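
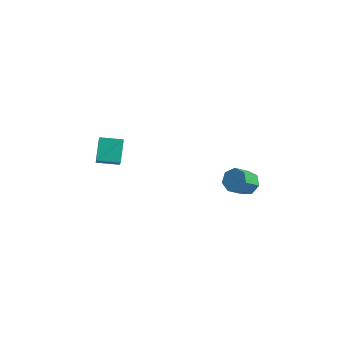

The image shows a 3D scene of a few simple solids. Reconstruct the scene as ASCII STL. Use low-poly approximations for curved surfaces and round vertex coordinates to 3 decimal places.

solid 
facet normal 0.273 0.661 -0.699
outer loop
vertex 1.943 2.15 -2.77
vertex 1.377 2.227 -2.918
vertex 1.695 2.52 -2.517
endloop
endfacet
facet normal 0.832 0.204 0.516
outer loop
vertex 1.943 2.15 -2.77
vertex 1.695 2.52 -2.517
vertex 1.649 1.437 -2.014
endloop
endfacet
facet normal 0.833 0.204 0.515
outer loop
vertex 1.649 1.437 -2.014
vertex 1.695 2.52 -2.517
vertex 1.402 1.807 -1.761
endloop
endfacet
facet normal -0.272 -0.660 0.700
outer loop
vertex 1.649 1.437 -2.014
vertex 1.402 1.807 -1.761
vertex 1.083 1.513 -2.162
endloop
endfacet
facet normal 0.273 0.661 -0.699
outer loop
vertex 1.695 2.52 -2.517
vertex 1.377 2.227 -2.918
vertex 1.208 2.669 -2.566
endloop
endfacet
facet normal 0.141 0.692 0.708
outer loop
vertex 1.695 2.52 -2.517
vertex 1.208 2.669 -2.566
vertex 1.402 1.807 -1.761
endloop
endfacet
facet normal 0.139 0.692 0.708
outer loop
vertex 1.402 1.807 -1.761
vertex 1.208 2.669 -2.566
vertex 0.914 1.955 -1.81
endloop
endfacet
facet normal -0.271 -0.661 0.700
outer loop
vertex 1.402 1.807 -1.761
vertex 0.914 1.955 -1.81
vertex 1.083 1.513 -2.162
endloop
endfacet
facet normal 0.272 0.661 -0.700
outer loop
vertex 1.208 2.669 -2.566
vertex 1.377 2.227 -2.918
vertex 0.847 2.485 -2.88
endloop
endfacet
facet normal -0.656 0.659 0.368
outer loop
vertex 1.208 2.669 -2.566
vertex 0.847 2.485 -2.88
vertex 0.914 1.955 -1.81
endloop
endfacet
facet normal -0.657 0.658 0.367
outer loop
vertex 0.914 1.955 -1.81
vertex 0.847 2.485 -2.88
vertex 0.554 1.771 -2.124
endloop
endfacet
facet normal -0.272 -0.661 0.699
outer loop
vertex 0.914 1.955 -1.81
vertex 0.554 1.771 -2.124
vertex 1.083 1.513 -2.162
endloop
endfacet
facet normal 0.271 0.660 -0.701
outer loop
vertex 0.847 2.485 -2.88
vertex 1.377 2.227 -2.918
vertex 0.886 2.106 -3.222
endloop
endfacet
facet normal -0.959 0.128 -0.251
outer loop
vertex 0.847 2.485 -2.88
vertex 0.886 2.106 -3.222
vertex 0.554 1.771 -2.124
endloop
endfacet
facet normal -0.959 0.130 -0.250
outer loop
vertex 0.554 1.771 -2.124
vertex 0.886 2.106 -3.222
vertex 0.592 1.393 -2.466
endloop
endfacet
facet normal -0.272 -0.661 0.700
outer loop
vertex 0.554 1.771 -2.124
vertex 0.592 1.393 -2.466
vertex 1.083 1.513 -2.162
endloop
endfacet
facet normal 0.271 0.661 -0.700
outer loop
vertex 0.886 2.106 -3.222
vertex 1.377 2.227 -2.918
vertex 1.294 1.818 -3.336
endloop
endfacet
facet normal -0.540 -0.497 -0.679
outer loop
vertex 0.886 2.106 -3.222
vertex 1.294 1.818 -3.336
vertex 0.592 1.393 -2.466
endloop
endfacet
facet normal -0.540 -0.497 -0.679
outer loop
vertex 0.592 1.393 -2.466
vertex 1.294 1.818 -3.336
vertex 1.0 1.105 -2.58
endloop
endfacet
facet normal -0.271 -0.661 0.699
outer loop
vertex 0.592 1.393 -2.466
vertex 1.0 1.105 -2.58
vertex 1.083 1.513 -2.162
endloop
endfacet
facet normal 0.273 0.660 -0.700
outer loop
vertex 1.294 1.818 -3.336
vertex 1.377 2.227 -2.918
vertex 1.764 1.838 -3.134
endloop
endfacet
facet normal 0.288 -0.750 -0.595
outer loop
vertex 1.294 1.818 -3.336
vertex 1.764 1.838 -3.134
vertex 1.0 1.105 -2.58
endloop
endfacet
facet normal 0.286 -0.750 -0.597
outer loop
vertex 1.0 1.105 -2.58
vertex 1.764 1.838 -3.134
vertex 1.471 1.125 -2.379
endloop
endfacet
facet normal -0.270 -0.662 0.699
outer loop
vertex 1.0 1.105 -2.58
vertex 1.471 1.125 -2.379
vertex 1.083 1.513 -2.162
endloop
endfacet
facet normal 0.273 0.660 -0.700
outer loop
vertex 1.764 1.838 -3.134
vertex 1.377 2.227 -2.918
vertex 1.943 2.15 -2.77
endloop
endfacet
facet normal 0.897 -0.438 -0.066
outer loop
vertex 1.764 1.838 -3.134
vertex 1.943 2.15 -2.77
vertex 1.471 1.125 -2.379
endloop
endfacet
facet normal 0.897 -0.437 -0.064
outer loop
vertex 1.471 1.125 -2.379
vertex 1.943 2.15 -2.77
vertex 1.649 1.437 -2.014
endloop
endfacet
facet normal -0.272 -0.662 0.698
outer loop
vertex 1.471 1.125 -2.379
vertex 1.649 1.437 -2.014
vertex 1.083 1.513 -2.162
endloop
endfacet
facet normal -0.911 -0.398 0.109
outer loop
vertex -2.32 -3.948 2.738
vertex -2.58 -3.173 3.396
vertex -2.736 -3.262 1.766
endloop
endfacet
facet normal 0.249 -0.738 -0.627
outer loop
vertex -1.88 -2.887 1.664
vertex -2.32 -3.948 2.738
vertex -2.736 -3.262 1.766
endloop
endfacet
facet normal -0.911 -0.398 0.109
outer loop
vertex -2.736 -3.262 1.766
vertex -2.58 -3.173 3.396
vertex -2.996 -2.486 2.425
endloop
endfacet
facet normal -0.330 0.544 -0.771
outer loop
vertex -2.996 -2.486 2.425
vertex -1.88 -2.887 1.664
vertex -2.736 -3.262 1.766
endloop
endfacet
facet normal 0.330 -0.544 0.771
outer loop
vertex -2.32 -3.948 2.738
vertex -1.724 -2.798 3.294
vertex -2.58 -3.173 3.396
endloop
endfacet
facet normal 0.247 -0.738 -0.628
outer loop
vertex -1.464 -3.574 2.635
vertex -2.32 -3.948 2.738
vertex -1.88 -2.887 1.664
endloop
endfacet
facet normal 0.331 -0.544 0.771
outer loop
vertex -1.464 -3.574 2.635
vertex -1.724 -2.798 3.294
vertex -2.32 -3.948 2.738
endloop
endfacet
facet normal -0.248 0.737 0.628
outer loop
vertex -2.58 -3.173 3.396
vertex -1.724 -2.798 3.294
vertex -2.996 -2.486 2.425
endloop
endfacet
facet normal -0.330 0.544 -0.771
outer loop
vertex -2.14 -2.112 2.322
vertex -1.88 -2.887 1.664
vertex -2.996 -2.486 2.425
endloop
endfacet
facet normal -0.247 0.739 0.627
outer loop
vertex -2.996 -2.486 2.425
vertex -1.724 -2.798 3.294
vertex -2.14 -2.112 2.322
endloop
endfacet
facet normal 0.911 0.398 -0.109
outer loop
vertex -2.14 -2.112 2.322
vertex -1.464 -3.574 2.635
vertex -1.88 -2.887 1.664
endloop
endfacet
facet normal 0.911 0.398 -0.109
outer loop
vertex -1.724 -2.798 3.294
vertex -1.464 -3.574 2.635
vertex -2.14 -2.112 2.322
endloop
endfacet

endsolid


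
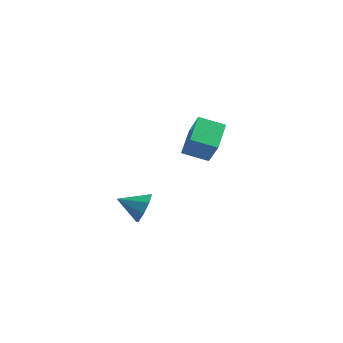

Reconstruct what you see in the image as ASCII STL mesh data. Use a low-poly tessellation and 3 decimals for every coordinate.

solid 
facet normal 0.879 0.295 -0.375
outer loop
vertex -0.701 -2.006 -0.366
vertex -1.082 -1.752 -1.058
vertex -0.89 -1.4 -0.332
endloop
endfacet
facet normal -0.134 -0.097 0.986
outer loop
vertex -0.701 -2.006 -0.366
vertex -0.89 -1.4 -0.332
vertex -2.198 -2.128 -0.582
endloop
endfacet
facet normal 0.879 0.295 -0.375
outer loop
vertex -0.89 -1.4 -0.332
vertex -1.082 -1.752 -1.058
vertex -1.191 -1.001 -0.723
endloop
endfacet
facet normal -0.408 0.463 0.787
outer loop
vertex -0.89 -1.4 -0.332
vertex -1.191 -1.001 -0.723
vertex -2.198 -2.128 -0.582
endloop
endfacet
facet normal 0.878 0.295 -0.376
outer loop
vertex -1.191 -1.001 -0.723
vertex -1.082 -1.752 -1.058
vertex -1.429 -1.042 -1.311
endloop
endfacet
facet normal -0.709 0.663 0.241
outer loop
vertex -1.191 -1.001 -0.723
vertex -1.429 -1.042 -1.311
vertex -2.198 -2.128 -0.582
endloop
endfacet
facet normal 0.879 0.296 -0.375
outer loop
vertex -1.429 -1.042 -1.311
vertex -1.082 -1.752 -1.058
vertex -1.463 -1.499 -1.751
endloop
endfacet
facet normal -0.860 0.385 -0.334
outer loop
vertex -1.429 -1.042 -1.311
vertex -1.463 -1.499 -1.751
vertex -2.198 -2.128 -0.582
endloop
endfacet
facet normal 0.879 0.295 -0.375
outer loop
vertex -1.463 -1.499 -1.751
vertex -1.082 -1.752 -1.058
vertex -1.274 -2.105 -1.785
endloop
endfacet
facet normal -0.774 -0.208 -0.598
outer loop
vertex -1.463 -1.499 -1.751
vertex -1.274 -2.105 -1.785
vertex -2.198 -2.128 -0.582
endloop
endfacet
facet normal 0.879 0.295 -0.375
outer loop
vertex -1.274 -2.105 -1.785
vertex -1.082 -1.752 -1.058
vertex -0.973 -2.504 -1.393
endloop
endfacet
facet normal -0.500 -0.769 -0.399
outer loop
vertex -1.274 -2.105 -1.785
vertex -0.973 -2.504 -1.393
vertex -2.198 -2.128 -0.582
endloop
endfacet
facet normal 0.878 0.295 -0.377
outer loop
vertex -0.973 -2.504 -1.393
vertex -1.082 -1.752 -1.058
vertex -0.735 -2.463 -0.806
endloop
endfacet
facet normal -0.199 -0.969 0.148
outer loop
vertex -0.973 -2.504 -1.393
vertex -0.735 -2.463 -0.806
vertex -2.198 -2.128 -0.582
endloop
endfacet
facet normal 0.879 0.296 -0.375
outer loop
vertex -0.735 -2.463 -0.806
vertex -1.082 -1.752 -1.058
vertex -0.701 -2.006 -0.366
endloop
endfacet
facet normal -0.048 -0.691 0.721
outer loop
vertex -0.735 -2.463 -0.806
vertex -0.701 -2.006 -0.366
vertex -2.198 -2.128 -0.582
endloop
endfacet
facet normal -0.897 -0.312 0.314
outer loop
vertex -1.074 2.595 0.53
vertex -1.337 3.933 1.106
vertex -1.767 3.096 -0.95
endloop
endfacet
facet normal 0.177 -0.904 -0.389
outer loop
vertex -0.583 3.507 -1.366
vertex -1.074 2.595 0.53
vertex -1.767 3.096 -0.95
endloop
endfacet
facet normal -0.897 -0.311 0.314
outer loop
vertex -1.767 3.096 -0.95
vertex -1.337 3.933 1.106
vertex -2.03 4.434 -0.375
endloop
endfacet
facet normal -0.406 0.292 -0.866
outer loop
vertex -2.03 4.434 -0.375
vertex -0.583 3.507 -1.366
vertex -1.767 3.096 -0.95
endloop
endfacet
facet normal 0.406 -0.293 0.866
outer loop
vertex -1.074 2.595 0.53
vertex -0.153 4.344 0.69
vertex -1.337 3.933 1.106
endloop
endfacet
facet normal 0.178 -0.904 -0.389
outer loop
vertex 0.11 3.006 0.115
vertex -1.074 2.595 0.53
vertex -0.583 3.507 -1.366
endloop
endfacet
facet normal 0.405 -0.293 0.866
outer loop
vertex 0.11 3.006 0.115
vertex -0.153 4.344 0.69
vertex -1.074 2.595 0.53
endloop
endfacet
facet normal -0.177 0.904 0.389
outer loop
vertex -1.337 3.933 1.106
vertex -0.153 4.344 0.69
vertex -2.03 4.434 -0.375
endloop
endfacet
facet normal -0.405 0.293 -0.866
outer loop
vertex -0.846 4.845 -0.79
vertex -0.583 3.507 -1.366
vertex -2.03 4.434 -0.375
endloop
endfacet
facet normal -0.177 0.904 0.389
outer loop
vertex -2.03 4.434 -0.375
vertex -0.153 4.344 0.69
vertex -0.846 4.845 -0.79
endloop
endfacet
facet normal 0.897 0.312 -0.314
outer loop
vertex -0.846 4.845 -0.79
vertex 0.11 3.006 0.115
vertex -0.583 3.507 -1.366
endloop
endfacet
facet normal 0.897 0.311 -0.314
outer loop
vertex -0.153 4.344 0.69
vertex 0.11 3.006 0.115
vertex -0.846 4.845 -0.79
endloop
endfacet

endsolid


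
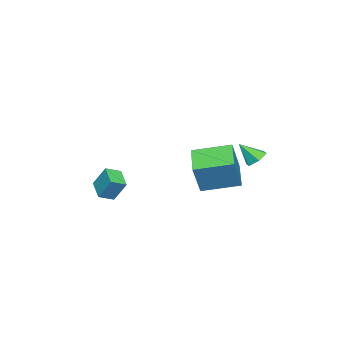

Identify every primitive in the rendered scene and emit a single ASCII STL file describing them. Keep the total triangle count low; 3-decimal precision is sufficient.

solid 
facet normal -0.702 -0.597 0.388
outer loop
vertex 1.223 -3.788 -2.007
vertex 0.632 -3.288 -2.307
vertex 1.2 -4.456 -3.075
endloop
endfacet
facet normal 0.712 -0.602 0.361
outer loop
vertex 2.028 -3.752 -3.533
vertex 1.223 -3.788 -2.007
vertex 1.2 -4.456 -3.075
endloop
endfacet
facet normal -0.702 -0.597 0.389
outer loop
vertex 1.2 -4.456 -3.075
vertex 0.632 -3.288 -2.307
vertex 0.609 -3.957 -3.375
endloop
endfacet
facet normal -0.018 -0.531 -0.847
outer loop
vertex 0.609 -3.957 -3.375
vertex 2.028 -3.752 -3.533
vertex 1.2 -4.456 -3.075
endloop
endfacet
facet normal 0.018 0.530 0.848
outer loop
vertex 1.223 -3.788 -2.007
vertex 1.46 -2.584 -2.765
vertex 0.632 -3.288 -2.307
endloop
endfacet
facet normal 0.712 -0.602 0.362
outer loop
vertex 2.051 -3.083 -2.465
vertex 1.223 -3.788 -2.007
vertex 2.028 -3.752 -3.533
endloop
endfacet
facet normal 0.017 0.530 0.848
outer loop
vertex 2.051 -3.083 -2.465
vertex 1.46 -2.584 -2.765
vertex 1.223 -3.788 -2.007
endloop
endfacet
facet normal -0.712 0.602 -0.362
outer loop
vertex 0.632 -3.288 -2.307
vertex 1.46 -2.584 -2.765
vertex 0.609 -3.957 -3.375
endloop
endfacet
facet normal -0.018 -0.530 -0.848
outer loop
vertex 1.437 -3.252 -3.833
vertex 2.028 -3.752 -3.533
vertex 0.609 -3.957 -3.375
endloop
endfacet
facet normal -0.712 0.602 -0.361
outer loop
vertex 0.609 -3.957 -3.375
vertex 1.46 -2.584 -2.765
vertex 1.437 -3.252 -3.833
endloop
endfacet
facet normal 0.702 0.597 -0.389
outer loop
vertex 1.437 -3.252 -3.833
vertex 2.051 -3.083 -2.465
vertex 2.028 -3.752 -3.533
endloop
endfacet
facet normal 0.702 0.597 -0.389
outer loop
vertex 1.46 -2.584 -2.765
vertex 2.051 -3.083 -2.465
vertex 1.437 -3.252 -3.833
endloop
endfacet
facet normal -0.826 -0.420 0.377
outer loop
vertex 1.744 0.783 0.027
vertex 1.061 2.47 0.41
vertex 1.016 0.837 -1.509
endloop
endfacet
facet normal 0.367 -0.907 -0.206
outer loop
vertex 2.379 1.53 -2.13
vertex 1.744 0.783 0.027
vertex 1.016 0.837 -1.509
endloop
endfacet
facet normal -0.826 -0.419 0.376
outer loop
vertex 1.016 0.837 -1.509
vertex 1.061 2.47 0.41
vertex 0.334 2.525 -1.126
endloop
endfacet
facet normal -0.428 0.032 -0.903
outer loop
vertex 0.334 2.525 -1.126
vertex 2.379 1.53 -2.13
vertex 1.016 0.837 -1.509
endloop
endfacet
facet normal 0.428 -0.032 0.903
outer loop
vertex 1.744 0.783 0.027
vertex 2.424 3.163 -0.211
vertex 1.061 2.47 0.41
endloop
endfacet
facet normal 0.367 -0.907 -0.206
outer loop
vertex 3.106 1.475 -0.594
vertex 1.744 0.783 0.027
vertex 2.379 1.53 -2.13
endloop
endfacet
facet normal 0.428 -0.032 0.903
outer loop
vertex 3.106 1.475 -0.594
vertex 2.424 3.163 -0.211
vertex 1.744 0.783 0.027
endloop
endfacet
facet normal -0.367 0.907 0.206
outer loop
vertex 1.061 2.47 0.41
vertex 2.424 3.163 -0.211
vertex 0.334 2.525 -1.126
endloop
endfacet
facet normal -0.428 0.032 -0.903
outer loop
vertex 1.696 3.217 -1.747
vertex 2.379 1.53 -2.13
vertex 0.334 2.525 -1.126
endloop
endfacet
facet normal -0.367 0.907 0.206
outer loop
vertex 0.334 2.525 -1.126
vertex 2.424 3.163 -0.211
vertex 1.696 3.217 -1.747
endloop
endfacet
facet normal 0.826 0.420 -0.376
outer loop
vertex 1.696 3.217 -1.747
vertex 3.106 1.475 -0.594
vertex 2.379 1.53 -2.13
endloop
endfacet
facet normal 0.826 0.419 -0.377
outer loop
vertex 2.424 3.163 -0.211
vertex 3.106 1.475 -0.594
vertex 1.696 3.217 -1.747
endloop
endfacet
facet normal -0.253 0.617 -0.746
outer loop
vertex -1.387 2.772 -1.358
vertex -1.915 2.426 -1.465
vertex -1.932 2.916 -1.054
endloop
endfacet
facet normal 0.524 0.433 0.734
outer loop
vertex -1.387 2.772 -1.358
vertex -1.932 2.916 -1.054
vertex -1.605 1.674 -0.555
endloop
endfacet
facet normal -0.253 0.616 -0.745
outer loop
vertex -1.932 2.916 -1.054
vertex -1.915 2.426 -1.465
vertex -2.459 2.57 -1.161
endloop
endfacet
facet normal -0.356 0.266 0.896
outer loop
vertex -1.932 2.916 -1.054
vertex -2.459 2.57 -1.161
vertex -1.605 1.674 -0.555
endloop
endfacet
facet normal -0.253 0.616 -0.745
outer loop
vertex -2.459 2.57 -1.161
vertex -1.915 2.426 -1.465
vertex -2.442 2.08 -1.572
endloop
endfacet
facet normal -0.776 -0.421 0.470
outer loop
vertex -2.459 2.57 -1.161
vertex -2.442 2.08 -1.572
vertex -1.605 1.674 -0.555
endloop
endfacet
facet normal -0.253 0.616 -0.746
outer loop
vertex -2.442 2.08 -1.572
vertex -1.915 2.426 -1.465
vertex -1.897 1.936 -1.876
endloop
endfacet
facet normal -0.314 -0.942 -0.117
outer loop
vertex -2.442 2.08 -1.572
vertex -1.897 1.936 -1.876
vertex -1.605 1.674 -0.555
endloop
endfacet
facet normal -0.253 0.616 -0.746
outer loop
vertex -1.897 1.936 -1.876
vertex -1.915 2.426 -1.465
vertex -1.37 2.282 -1.769
endloop
endfacet
facet normal 0.566 -0.776 -0.279
outer loop
vertex -1.897 1.936 -1.876
vertex -1.37 2.282 -1.769
vertex -1.605 1.674 -0.555
endloop
endfacet
facet normal -0.253 0.617 -0.746
outer loop
vertex -1.37 2.282 -1.769
vertex -1.915 2.426 -1.465
vertex -1.387 2.772 -1.358
endloop
endfacet
facet normal 0.985 -0.089 0.146
outer loop
vertex -1.37 2.282 -1.769
vertex -1.387 2.772 -1.358
vertex -1.605 1.674 -0.555
endloop
endfacet

endsolid


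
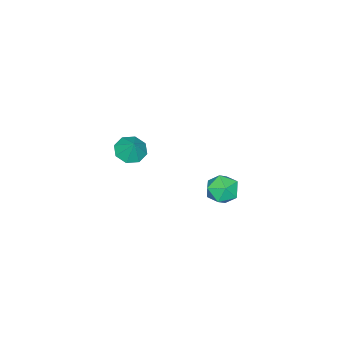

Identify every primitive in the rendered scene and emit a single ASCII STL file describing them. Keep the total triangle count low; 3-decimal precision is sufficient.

solid 
facet normal -0.329 -0.445 -0.833
outer loop
vertex -0.791 -2.679 -3.625
vertex -1.42 -2.88 -3.269
vertex -1.205 -2.285 -3.672
endloop
endfacet
facet normal 0.689 0.725 0.009
outer loop
vertex -0.791 -2.679 -3.625
vertex -1.205 -2.285 -3.672
vertex -1.08 -2.42 -2.411
endloop
endfacet
facet normal -0.329 -0.445 -0.833
outer loop
vertex -1.205 -2.285 -3.672
vertex -1.42 -2.88 -3.269
vertex -1.746 -2.239 -3.483
endloop
endfacet
facet normal 0.117 0.989 0.094
outer loop
vertex -1.205 -2.285 -3.672
vertex -1.746 -2.239 -3.483
vertex -1.08 -2.42 -2.411
endloop
endfacet
facet normal -0.330 -0.446 -0.832
outer loop
vertex -1.746 -2.239 -3.483
vertex -1.42 -2.88 -3.269
vertex -2.095 -2.569 -3.168
endloop
endfacet
facet normal -0.416 0.818 0.397
outer loop
vertex -1.746 -2.239 -3.483
vertex -2.095 -2.569 -3.168
vertex -1.08 -2.42 -2.411
endloop
endfacet
facet normal -0.330 -0.446 -0.832
outer loop
vertex -2.095 -2.569 -3.168
vertex -1.42 -2.88 -3.269
vertex -2.048 -3.081 -2.912
endloop
endfacet
facet normal -0.597 0.314 0.738
outer loop
vertex -2.095 -2.569 -3.168
vertex -2.048 -3.081 -2.912
vertex -1.08 -2.42 -2.411
endloop
endfacet
facet normal -0.330 -0.446 -0.832
outer loop
vertex -2.048 -3.081 -2.912
vertex -1.42 -2.88 -3.269
vertex -1.634 -3.475 -2.865
endloop
endfacet
facet normal -0.321 -0.227 0.920
outer loop
vertex -2.048 -3.081 -2.912
vertex -1.634 -3.475 -2.865
vertex -1.08 -2.42 -2.411
endloop
endfacet
facet normal -0.328 -0.447 -0.832
outer loop
vertex -1.634 -3.475 -2.865
vertex -1.42 -2.88 -3.269
vertex -1.094 -3.52 -3.054
endloop
endfacet
facet normal 0.251 -0.491 0.834
outer loop
vertex -1.634 -3.475 -2.865
vertex -1.094 -3.52 -3.054
vertex -1.08 -2.42 -2.411
endloop
endfacet
facet normal -0.329 -0.447 -0.832
outer loop
vertex -1.094 -3.52 -3.054
vertex -1.42 -2.88 -3.269
vertex -0.744 -3.191 -3.369
endloop
endfacet
facet normal 0.782 -0.322 0.533
outer loop
vertex -1.094 -3.52 -3.054
vertex -0.744 -3.191 -3.369
vertex -1.08 -2.42 -2.411
endloop
endfacet
facet normal -0.328 -0.446 -0.832
outer loop
vertex -0.744 -3.191 -3.369
vertex -1.42 -2.88 -3.269
vertex -0.791 -2.679 -3.625
endloop
endfacet
facet normal 0.964 0.184 0.190
outer loop
vertex -0.744 -3.191 -3.369
vertex -0.791 -2.679 -3.625
vertex -1.08 -2.42 -2.411
endloop
endfacet
facet normal -0.507 0.862 -0.014
outer loop
vertex 0.147 3.494 -2.223
vertex -0.519 3.099 -2.421
vertex -0.339 3.217 -1.652
endloop
endfacet
facet normal 0.028 0.890 0.456
outer loop
vertex 0.147 3.494 -2.223
vertex -0.339 3.217 -1.652
vertex 0.453 3.15 -1.57
endloop
endfacet
facet normal 0.636 0.764 0.104
outer loop
vertex 0.147 3.494 -2.223
vertex 0.453 3.15 -1.57
vertex 0.763 2.99 -2.289
endloop
endfacet
facet normal 0.476 0.658 -0.584
outer loop
vertex 0.147 3.494 -2.223
vertex 0.763 2.99 -2.289
vertex 0.162 2.958 -2.815
endloop
endfacet
facet normal -0.231 0.718 -0.656
outer loop
vertex 0.147 3.494 -2.223
vertex 0.162 2.958 -2.815
vertex -0.519 3.099 -2.421
endloop
endfacet
facet normal -0.065 0.364 0.929
outer loop
vertex 0.453 3.15 -1.57
vertex -0.339 3.217 -1.652
vertex -0.022 2.542 -1.365
endloop
endfacet
facet normal -0.933 0.317 0.170
outer loop
vertex -0.339 3.217 -1.652
vertex -0.519 3.099 -2.421
vertex -0.623 2.51 -1.891
endloop
endfacet
facet normal -0.486 0.086 -0.870
outer loop
vertex -0.519 3.099 -2.421
vertex 0.162 2.958 -2.815
vertex -0.313 2.35 -2.61
endloop
endfacet
facet normal 0.659 -0.010 -0.752
outer loop
vertex 0.162 2.958 -2.815
vertex 0.763 2.99 -2.289
vertex 0.479 2.283 -2.528
endloop
endfacet
facet normal 0.919 0.162 0.360
outer loop
vertex 0.763 2.99 -2.289
vertex 0.453 3.15 -1.57
vertex 0.659 2.401 -1.759
endloop
endfacet
facet normal -0.476 -0.658 0.584
outer loop
vertex -0.007 2.006 -1.957
vertex -0.022 2.542 -1.365
vertex -0.623 2.51 -1.891
endloop
endfacet
facet normal -0.636 -0.764 -0.104
outer loop
vertex -0.007 2.006 -1.957
vertex -0.623 2.51 -1.891
vertex -0.313 2.35 -2.61
endloop
endfacet
facet normal -0.028 -0.890 -0.456
outer loop
vertex -0.007 2.006 -1.957
vertex -0.313 2.35 -2.61
vertex 0.479 2.283 -2.528
endloop
endfacet
facet normal 0.507 -0.862 0.014
outer loop
vertex -0.007 2.006 -1.957
vertex 0.479 2.283 -2.528
vertex 0.659 2.401 -1.759
endloop
endfacet
facet normal 0.231 -0.718 0.656
outer loop
vertex -0.007 2.006 -1.957
vertex 0.659 2.401 -1.759
vertex -0.022 2.542 -1.365
endloop
endfacet
facet normal -0.659 0.010 0.752
outer loop
vertex -0.623 2.51 -1.891
vertex -0.022 2.542 -1.365
vertex -0.339 3.217 -1.652
endloop
endfacet
facet normal -0.919 -0.162 -0.360
outer loop
vertex -0.313 2.35 -2.61
vertex -0.623 2.51 -1.891
vertex -0.519 3.099 -2.421
endloop
endfacet
facet normal 0.065 -0.364 -0.929
outer loop
vertex 0.479 2.283 -2.528
vertex -0.313 2.35 -2.61
vertex 0.162 2.958 -2.815
endloop
endfacet
facet normal 0.933 -0.317 -0.170
outer loop
vertex 0.659 2.401 -1.759
vertex 0.479 2.283 -2.528
vertex 0.763 2.99 -2.289
endloop
endfacet
facet normal 0.486 -0.086 0.870
outer loop
vertex -0.022 2.542 -1.365
vertex 0.659 2.401 -1.759
vertex 0.453 3.15 -1.57
endloop
endfacet

endsolid


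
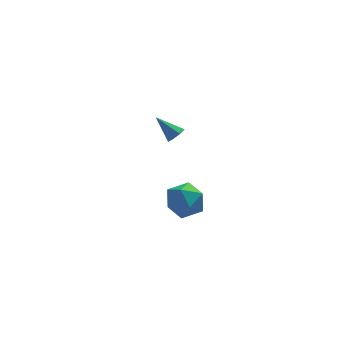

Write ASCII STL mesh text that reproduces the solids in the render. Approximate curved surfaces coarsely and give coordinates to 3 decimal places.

solid 
facet normal 0.613 -0.462 -0.641
outer loop
vertex 3.452 3.048 -2.986
vertex 3.061 2.677 -3.092
vertex 3.157 3.155 -3.345
endloop
endfacet
facet normal 0.266 0.961 0.068
outer loop
vertex 3.452 3.048 -2.986
vertex 3.157 3.155 -3.345
vertex 2.179 3.343 -2.168
endloop
endfacet
facet normal 0.612 -0.462 -0.641
outer loop
vertex 3.157 3.155 -3.345
vertex 3.061 2.677 -3.092
vertex 2.789 2.902 -3.514
endloop
endfacet
facet normal -0.366 0.823 -0.435
outer loop
vertex 3.157 3.155 -3.345
vertex 2.789 2.902 -3.514
vertex 2.179 3.343 -2.168
endloop
endfacet
facet normal 0.612 -0.463 -0.641
outer loop
vertex 2.789 2.902 -3.514
vertex 3.061 2.677 -3.092
vertex 2.626 2.479 -3.364
endloop
endfacet
facet normal -0.874 0.176 -0.454
outer loop
vertex 2.789 2.902 -3.514
vertex 2.626 2.479 -3.364
vertex 2.179 3.343 -2.168
endloop
endfacet
facet normal 0.612 -0.464 -0.641
outer loop
vertex 2.626 2.479 -3.364
vertex 3.061 2.677 -3.092
vertex 2.79 2.205 -3.009
endloop
endfacet
facet normal -0.872 -0.488 0.026
outer loop
vertex 2.626 2.479 -3.364
vertex 2.79 2.205 -3.009
vertex 2.179 3.343 -2.168
endloop
endfacet
facet normal 0.611 -0.464 -0.642
outer loop
vertex 2.79 2.205 -3.009
vertex 3.061 2.677 -3.092
vertex 3.158 2.286 -2.717
endloop
endfacet
facet normal -0.364 -0.672 0.645
outer loop
vertex 2.79 2.205 -3.009
vertex 3.158 2.286 -2.717
vertex 2.179 3.343 -2.168
endloop
endfacet
facet normal 0.612 -0.463 -0.641
outer loop
vertex 3.158 2.286 -2.717
vertex 3.061 2.677 -3.092
vertex 3.453 2.661 -2.706
endloop
endfacet
facet normal 0.267 -0.238 0.934
outer loop
vertex 3.158 2.286 -2.717
vertex 3.453 2.661 -2.706
vertex 2.179 3.343 -2.168
endloop
endfacet
facet normal 0.612 -0.462 -0.641
outer loop
vertex 3.453 2.661 -2.706
vertex 3.061 2.677 -3.092
vertex 3.452 3.048 -2.986
endloop
endfacet
facet normal 0.549 0.491 0.677
outer loop
vertex 3.453 2.661 -2.706
vertex 3.452 3.048 -2.986
vertex 2.179 3.343 -2.168
endloop
endfacet
facet normal 0.337 0.079 0.938
outer loop
vertex 2.654 -2.82 -2.159
vertex 2.135 -3.685 -1.9
vertex 3.114 -3.75 -2.246
endloop
endfacet
facet normal 0.805 0.354 0.477
outer loop
vertex 2.654 -2.82 -2.159
vertex 3.114 -3.75 -2.246
vertex 3.241 -3.035 -2.991
endloop
endfacet
facet normal 0.477 0.872 0.111
outer loop
vertex 2.654 -2.82 -2.159
vertex 3.241 -3.035 -2.991
vertex 2.34 -2.527 -3.107
endloop
endfacet
facet normal -0.195 0.917 0.348
outer loop
vertex 2.654 -2.82 -2.159
vertex 2.34 -2.527 -3.107
vertex 1.656 -2.929 -2.432
endloop
endfacet
facet normal -0.282 0.426 0.860
outer loop
vertex 2.654 -2.82 -2.159
vertex 1.656 -2.929 -2.432
vertex 2.135 -3.685 -1.9
endloop
endfacet
facet normal 0.987 -0.160 0.015
outer loop
vertex 3.241 -3.035 -2.991
vertex 3.114 -3.75 -2.246
vertex 3.084 -4.031 -3.248
endloop
endfacet
facet normal 0.229 -0.605 0.763
outer loop
vertex 3.114 -3.75 -2.246
vertex 2.135 -3.685 -1.9
vertex 2.4 -4.433 -2.573
endloop
endfacet
facet normal -0.772 -0.042 0.635
outer loop
vertex 2.135 -3.685 -1.9
vertex 1.656 -2.929 -2.432
vertex 1.499 -3.925 -2.689
endloop
endfacet
facet normal -0.631 0.752 -0.192
outer loop
vertex 1.656 -2.929 -2.432
vertex 2.34 -2.527 -3.107
vertex 1.626 -3.21 -3.434
endloop
endfacet
facet normal 0.457 0.679 -0.575
outer loop
vertex 2.34 -2.527 -3.107
vertex 3.241 -3.035 -2.991
vertex 2.605 -3.275 -3.78
endloop
endfacet
facet normal 0.195 -0.917 -0.348
outer loop
vertex 2.086 -4.14 -3.521
vertex 3.084 -4.031 -3.248
vertex 2.4 -4.433 -2.573
endloop
endfacet
facet normal -0.477 -0.872 -0.111
outer loop
vertex 2.086 -4.14 -3.521
vertex 2.4 -4.433 -2.573
vertex 1.499 -3.925 -2.689
endloop
endfacet
facet normal -0.805 -0.354 -0.477
outer loop
vertex 2.086 -4.14 -3.521
vertex 1.499 -3.925 -2.689
vertex 1.626 -3.21 -3.434
endloop
endfacet
facet normal -0.337 -0.079 -0.938
outer loop
vertex 2.086 -4.14 -3.521
vertex 1.626 -3.21 -3.434
vertex 2.605 -3.275 -3.78
endloop
endfacet
facet normal 0.282 -0.426 -0.860
outer loop
vertex 2.086 -4.14 -3.521
vertex 2.605 -3.275 -3.78
vertex 3.084 -4.031 -3.248
endloop
endfacet
facet normal 0.631 -0.752 0.192
outer loop
vertex 2.4 -4.433 -2.573
vertex 3.084 -4.031 -3.248
vertex 3.114 -3.75 -2.246
endloop
endfacet
facet normal -0.457 -0.679 0.575
outer loop
vertex 1.499 -3.925 -2.689
vertex 2.4 -4.433 -2.573
vertex 2.135 -3.685 -1.9
endloop
endfacet
facet normal -0.987 0.160 -0.015
outer loop
vertex 1.626 -3.21 -3.434
vertex 1.499 -3.925 -2.689
vertex 1.656 -2.929 -2.432
endloop
endfacet
facet normal -0.229 0.605 -0.763
outer loop
vertex 2.605 -3.275 -3.78
vertex 1.626 -3.21 -3.434
vertex 2.34 -2.527 -3.107
endloop
endfacet
facet normal 0.772 0.042 -0.635
outer loop
vertex 3.084 -4.031 -3.248
vertex 2.605 -3.275 -3.78
vertex 3.241 -3.035 -2.991
endloop
endfacet

endsolid


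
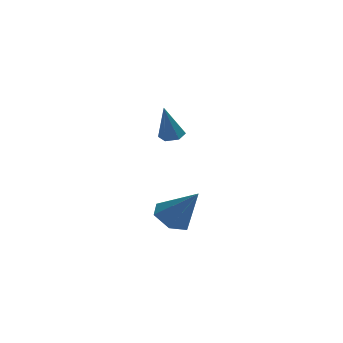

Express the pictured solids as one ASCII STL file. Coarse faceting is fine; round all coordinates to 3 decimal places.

solid 
facet normal -0.546 0.307 -0.779
outer loop
vertex 2.2 -0.017 -2.578
vertex 1.595 0.354 -2.008
vertex 2.299 0.846 -2.308
endloop
endfacet
facet normal 0.976 -0.045 -0.215
outer loop
vertex 2.2 -0.017 -2.578
vertex 2.299 0.846 -2.308
vertex 2.645 -0.234 -0.512
endloop
endfacet
facet normal -0.546 0.307 -0.779
outer loop
vertex 2.299 0.846 -2.308
vertex 1.595 0.354 -2.008
vertex 1.695 1.218 -1.738
endloop
endfacet
facet normal 0.680 0.679 0.277
outer loop
vertex 2.299 0.846 -2.308
vertex 1.695 1.218 -1.738
vertex 2.645 -0.234 -0.512
endloop
endfacet
facet normal -0.546 0.307 -0.779
outer loop
vertex 1.695 1.218 -1.738
vertex 1.595 0.354 -2.008
vertex 0.991 0.726 -1.438
endloop
endfacet
facet normal -0.089 0.608 0.789
outer loop
vertex 1.695 1.218 -1.738
vertex 0.991 0.726 -1.438
vertex 2.645 -0.234 -0.512
endloop
endfacet
facet normal -0.546 0.307 -0.779
outer loop
vertex 0.991 0.726 -1.438
vertex 1.595 0.354 -2.008
vertex 0.891 -0.138 -1.708
endloop
endfacet
facet normal -0.560 -0.187 0.807
outer loop
vertex 0.991 0.726 -1.438
vertex 0.891 -0.138 -1.708
vertex 2.645 -0.234 -0.512
endloop
endfacet
facet normal -0.547 0.307 -0.779
outer loop
vertex 0.891 -0.138 -1.708
vertex 1.595 0.354 -2.008
vertex 1.495 -0.509 -2.278
endloop
endfacet
facet normal -0.264 -0.912 0.314
outer loop
vertex 0.891 -0.138 -1.708
vertex 1.495 -0.509 -2.278
vertex 2.645 -0.234 -0.512
endloop
endfacet
facet normal -0.546 0.307 -0.779
outer loop
vertex 1.495 -0.509 -2.278
vertex 1.595 0.354 -2.008
vertex 2.2 -0.017 -2.578
endloop
endfacet
facet normal 0.503 -0.841 -0.197
outer loop
vertex 1.495 -0.509 -2.278
vertex 2.2 -0.017 -2.578
vertex 2.645 -0.234 -0.512
endloop
endfacet
facet normal 0.185 0.269 -0.945
outer loop
vertex 2.148 0.394 2.521
vertex 1.607 0.418 2.422
vertex 1.874 0.864 2.601
endloop
endfacet
facet normal 0.764 0.354 0.539
outer loop
vertex 2.148 0.394 2.521
vertex 1.874 0.864 2.601
vertex 1.293 -0.038 4.018
endloop
endfacet
facet normal 0.185 0.269 -0.945
outer loop
vertex 1.874 0.864 2.601
vertex 1.607 0.418 2.422
vertex 1.333 0.888 2.502
endloop
endfacet
facet normal -0.057 0.853 0.519
outer loop
vertex 1.874 0.864 2.601
vertex 1.333 0.888 2.502
vertex 1.293 -0.038 4.018
endloop
endfacet
facet normal 0.186 0.270 -0.945
outer loop
vertex 1.333 0.888 2.502
vertex 1.607 0.418 2.422
vertex 1.067 0.441 2.322
endloop
endfacet
facet normal -0.874 0.425 0.236
outer loop
vertex 1.333 0.888 2.502
vertex 1.067 0.441 2.322
vertex 1.293 -0.038 4.018
endloop
endfacet
facet normal 0.186 0.270 -0.945
outer loop
vertex 1.067 0.441 2.322
vertex 1.607 0.418 2.422
vertex 1.341 -0.029 2.242
endloop
endfacet
facet normal -0.866 -0.500 -0.026
outer loop
vertex 1.067 0.441 2.322
vertex 1.341 -0.029 2.242
vertex 1.293 -0.038 4.018
endloop
endfacet
facet normal 0.185 0.271 -0.945
outer loop
vertex 1.341 -0.029 2.242
vertex 1.607 0.418 2.422
vertex 1.881 -0.052 2.341
endloop
endfacet
facet normal -0.041 -0.999 -0.006
outer loop
vertex 1.341 -0.029 2.242
vertex 1.881 -0.052 2.341
vertex 1.293 -0.038 4.018
endloop
endfacet
facet normal 0.185 0.271 -0.945
outer loop
vertex 1.881 -0.052 2.341
vertex 1.607 0.418 2.422
vertex 2.148 0.394 2.521
endloop
endfacet
facet normal 0.772 -0.573 0.275
outer loop
vertex 1.881 -0.052 2.341
vertex 2.148 0.394 2.521
vertex 1.293 -0.038 4.018
endloop
endfacet

endsolid


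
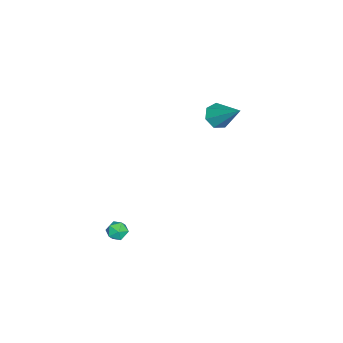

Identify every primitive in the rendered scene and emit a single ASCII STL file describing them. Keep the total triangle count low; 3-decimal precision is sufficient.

solid 
facet normal -0.406 -0.640 -0.652
outer loop
vertex -3.27 0.056 1.908
vertex -3.902 0.606 1.762
vertex -3.155 0.539 1.362
endloop
endfacet
facet normal 0.984 -0.167 0.060
outer loop
vertex -3.27 0.056 1.908
vertex -3.155 0.539 1.362
vertex -3.018 1.994 3.178
endloop
endfacet
facet normal -0.407 -0.638 -0.653
outer loop
vertex -3.155 0.539 1.362
vertex -3.902 0.606 1.762
vertex -3.601 1.073 1.118
endloop
endfacet
facet normal 0.781 0.458 -0.426
outer loop
vertex -3.155 0.539 1.362
vertex -3.601 1.073 1.118
vertex -3.018 1.994 3.178
endloop
endfacet
facet normal -0.407 -0.639 -0.653
outer loop
vertex -3.601 1.073 1.118
vertex -3.902 0.606 1.762
vertex -4.274 1.255 1.359
endloop
endfacet
facet normal 0.090 0.899 -0.428
outer loop
vertex -3.601 1.073 1.118
vertex -4.274 1.255 1.359
vertex -3.018 1.994 3.178
endloop
endfacet
facet normal -0.407 -0.639 -0.653
outer loop
vertex -4.274 1.255 1.359
vertex -3.902 0.606 1.762
vertex -4.666 0.949 1.903
endloop
endfacet
facet normal -0.565 0.823 0.056
outer loop
vertex -4.274 1.255 1.359
vertex -4.666 0.949 1.903
vertex -3.018 1.994 3.178
endloop
endfacet
facet normal -0.407 -0.639 -0.653
outer loop
vertex -4.666 0.949 1.903
vertex -3.902 0.606 1.762
vertex -4.483 0.385 2.341
endloop
endfacet
facet normal -0.694 0.288 0.660
outer loop
vertex -4.666 0.949 1.903
vertex -4.483 0.385 2.341
vertex -3.018 1.994 3.178
endloop
endfacet
facet normal -0.406 -0.640 -0.652
outer loop
vertex -4.483 0.385 2.341
vertex -3.902 0.606 1.762
vertex -3.861 -0.012 2.343
endloop
endfacet
facet normal -0.198 -0.305 0.932
outer loop
vertex -4.483 0.385 2.341
vertex -3.861 -0.012 2.343
vertex -3.018 1.994 3.178
endloop
endfacet
facet normal -0.406 -0.640 -0.652
outer loop
vertex -3.861 -0.012 2.343
vertex -3.902 0.606 1.762
vertex -3.27 0.056 1.908
endloop
endfacet
facet normal 0.548 -0.507 0.665
outer loop
vertex -3.861 -0.012 2.343
vertex -3.27 0.056 1.908
vertex -3.018 1.994 3.178
endloop
endfacet
facet normal -0.471 0.751 0.463
outer loop
vertex 3.056 -2.793 -2.085
vertex 3.437 -2.883 -1.551
vertex 3.63 -2.467 -2.029
endloop
endfacet
facet normal -0.461 0.853 -0.243
outer loop
vertex 3.056 -2.793 -2.085
vertex 3.63 -2.467 -2.029
vertex 3.452 -2.729 -2.611
endloop
endfacet
facet normal -0.780 0.296 -0.551
outer loop
vertex 3.056 -2.793 -2.085
vertex 3.452 -2.729 -2.611
vertex 3.15 -3.306 -2.493
endloop
endfacet
facet normal -0.988 -0.153 -0.036
outer loop
vertex 3.056 -2.793 -2.085
vertex 3.15 -3.306 -2.493
vertex 3.141 -3.401 -1.837
endloop
endfacet
facet normal -0.797 0.129 0.590
outer loop
vertex 3.056 -2.793 -2.085
vertex 3.141 -3.401 -1.837
vertex 3.437 -2.883 -1.551
endloop
endfacet
facet normal 0.220 0.863 -0.456
outer loop
vertex 3.452 -2.729 -2.611
vertex 3.63 -2.467 -2.029
vertex 4.079 -2.779 -2.403
endloop
endfacet
facet normal 0.203 0.696 0.688
outer loop
vertex 3.63 -2.467 -2.029
vertex 3.437 -2.883 -1.551
vertex 4.07 -2.874 -1.747
endloop
endfacet
facet normal -0.322 -0.310 0.895
outer loop
vertex 3.437 -2.883 -1.551
vertex 3.141 -3.401 -1.837
vertex 3.768 -3.451 -1.629
endloop
endfacet
facet normal -0.632 -0.766 -0.120
outer loop
vertex 3.141 -3.401 -1.837
vertex 3.15 -3.306 -2.493
vertex 3.59 -3.713 -2.211
endloop
endfacet
facet normal -0.295 -0.041 -0.955
outer loop
vertex 3.15 -3.306 -2.493
vertex 3.452 -2.729 -2.611
vertex 3.783 -3.297 -2.689
endloop
endfacet
facet normal 0.988 0.153 0.036
outer loop
vertex 4.164 -3.387 -2.155
vertex 4.079 -2.779 -2.403
vertex 4.07 -2.874 -1.747
endloop
endfacet
facet normal 0.780 -0.296 0.551
outer loop
vertex 4.164 -3.387 -2.155
vertex 4.07 -2.874 -1.747
vertex 3.768 -3.451 -1.629
endloop
endfacet
facet normal 0.461 -0.853 0.243
outer loop
vertex 4.164 -3.387 -2.155
vertex 3.768 -3.451 -1.629
vertex 3.59 -3.713 -2.211
endloop
endfacet
facet normal 0.471 -0.751 -0.463
outer loop
vertex 4.164 -3.387 -2.155
vertex 3.59 -3.713 -2.211
vertex 3.783 -3.297 -2.689
endloop
endfacet
facet normal 0.797 -0.129 -0.590
outer loop
vertex 4.164 -3.387 -2.155
vertex 3.783 -3.297 -2.689
vertex 4.079 -2.779 -2.403
endloop
endfacet
facet normal 0.632 0.766 0.120
outer loop
vertex 4.07 -2.874 -1.747
vertex 4.079 -2.779 -2.403
vertex 3.63 -2.467 -2.029
endloop
endfacet
facet normal 0.295 0.041 0.955
outer loop
vertex 3.768 -3.451 -1.629
vertex 4.07 -2.874 -1.747
vertex 3.437 -2.883 -1.551
endloop
endfacet
facet normal -0.220 -0.863 0.456
outer loop
vertex 3.59 -3.713 -2.211
vertex 3.768 -3.451 -1.629
vertex 3.141 -3.401 -1.837
endloop
endfacet
facet normal -0.203 -0.696 -0.688
outer loop
vertex 3.783 -3.297 -2.689
vertex 3.59 -3.713 -2.211
vertex 3.15 -3.306 -2.493
endloop
endfacet
facet normal 0.322 0.310 -0.895
outer loop
vertex 4.079 -2.779 -2.403
vertex 3.783 -3.297 -2.689
vertex 3.452 -2.729 -2.611
endloop
endfacet

endsolid


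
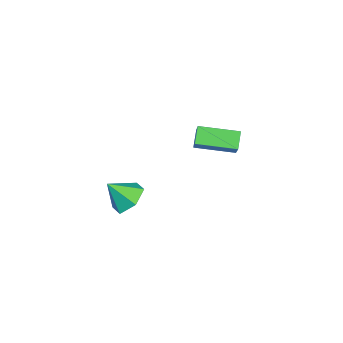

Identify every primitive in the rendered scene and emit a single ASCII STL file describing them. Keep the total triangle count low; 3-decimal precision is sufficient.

solid 
facet normal -0.611 -0.011 -0.791
outer loop
vertex -2.893 3.179 -2.64
vertex -2.665 4.933 -2.84
vertex -2.213 3.031 -3.163
endloop
endfacet
facet normal -0.128 -0.985 0.112
outer loop
vertex -1.315 3.047 -2.0
vertex -2.893 3.179 -2.64
vertex -2.213 3.031 -3.163
endloop
endfacet
facet normal -0.612 -0.011 -0.791
outer loop
vertex -2.213 3.031 -3.163
vertex -2.665 4.933 -2.84
vertex -1.986 4.785 -3.363
endloop
endfacet
facet normal 0.781 -0.170 -0.601
outer loop
vertex -1.986 4.785 -3.363
vertex -1.315 3.047 -2.0
vertex -2.213 3.031 -3.163
endloop
endfacet
facet normal -0.781 0.170 0.601
outer loop
vertex -2.893 3.179 -2.64
vertex -1.767 4.949 -1.677
vertex -2.665 4.933 -2.84
endloop
endfacet
facet normal -0.128 -0.985 0.113
outer loop
vertex -1.994 3.195 -1.477
vertex -2.893 3.179 -2.64
vertex -1.315 3.047 -2.0
endloop
endfacet
facet normal -0.781 0.170 0.601
outer loop
vertex -1.994 3.195 -1.477
vertex -1.767 4.949 -1.677
vertex -2.893 3.179 -2.64
endloop
endfacet
facet normal 0.128 0.985 -0.112
outer loop
vertex -2.665 4.933 -2.84
vertex -1.767 4.949 -1.677
vertex -1.986 4.785 -3.363
endloop
endfacet
facet normal 0.781 -0.170 -0.601
outer loop
vertex -1.087 4.801 -2.2
vertex -1.315 3.047 -2.0
vertex -1.986 4.785 -3.363
endloop
endfacet
facet normal 0.128 0.985 -0.112
outer loop
vertex -1.986 4.785 -3.363
vertex -1.767 4.949 -1.677
vertex -1.087 4.801 -2.2
endloop
endfacet
facet normal 0.612 0.011 0.791
outer loop
vertex -1.087 4.801 -2.2
vertex -1.994 3.195 -1.477
vertex -1.315 3.047 -2.0
endloop
endfacet
facet normal 0.611 0.011 0.791
outer loop
vertex -1.767 4.949 -1.677
vertex -1.994 3.195 -1.477
vertex -1.087 4.801 -2.2
endloop
endfacet
facet normal 0.075 0.672 -0.737
outer loop
vertex 3.785 0.569 -0.632
vertex 3.075 0.29 -0.958
vertex 3.062 0.904 -0.4
endloop
endfacet
facet normal 0.376 0.184 0.908
outer loop
vertex 3.785 0.569 -0.632
vertex 3.062 0.904 -0.4
vertex 2.985 -0.51 -0.082
endloop
endfacet
facet normal 0.075 0.672 -0.737
outer loop
vertex 3.062 0.904 -0.4
vertex 3.075 0.29 -0.958
vertex 2.352 0.625 -0.726
endloop
endfacet
facet normal -0.477 0.218 0.852
outer loop
vertex 3.062 0.904 -0.4
vertex 2.352 0.625 -0.726
vertex 2.985 -0.51 -0.082
endloop
endfacet
facet normal 0.075 0.672 -0.737
outer loop
vertex 2.352 0.625 -0.726
vertex 3.075 0.29 -0.958
vertex 2.364 0.011 -1.285
endloop
endfacet
facet normal -0.892 -0.313 0.325
outer loop
vertex 2.352 0.625 -0.726
vertex 2.364 0.011 -1.285
vertex 2.985 -0.51 -0.082
endloop
endfacet
facet normal 0.075 0.672 -0.737
outer loop
vertex 2.364 0.011 -1.285
vertex 3.075 0.29 -0.958
vertex 3.087 -0.324 -1.517
endloop
endfacet
facet normal -0.454 -0.879 -0.146
outer loop
vertex 2.364 0.011 -1.285
vertex 3.087 -0.324 -1.517
vertex 2.985 -0.51 -0.082
endloop
endfacet
facet normal 0.074 0.672 -0.737
outer loop
vertex 3.087 -0.324 -1.517
vertex 3.075 0.29 -0.958
vertex 3.797 -0.045 -1.191
endloop
endfacet
facet normal 0.400 -0.912 -0.090
outer loop
vertex 3.087 -0.324 -1.517
vertex 3.797 -0.045 -1.191
vertex 2.985 -0.51 -0.082
endloop
endfacet
facet normal 0.074 0.672 -0.737
outer loop
vertex 3.797 -0.045 -1.191
vertex 3.075 0.29 -0.958
vertex 3.785 0.569 -0.632
endloop
endfacet
facet normal 0.815 -0.382 0.437
outer loop
vertex 3.797 -0.045 -1.191
vertex 3.785 0.569 -0.632
vertex 2.985 -0.51 -0.082
endloop
endfacet

endsolid


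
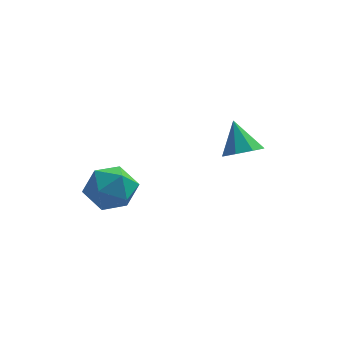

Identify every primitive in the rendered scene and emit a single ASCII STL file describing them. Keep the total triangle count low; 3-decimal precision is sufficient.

solid 
facet normal 0.297 -0.490 -0.820
outer loop
vertex 4.013 1.665 2.973
vertex 3.289 1.183 2.999
vertex 3.513 1.938 2.629
endloop
endfacet
facet normal 0.385 0.909 0.161
outer loop
vertex 4.013 1.665 2.973
vertex 3.513 1.938 2.629
vertex 2.831 1.937 4.261
endloop
endfacet
facet normal 0.297 -0.490 -0.820
outer loop
vertex 3.513 1.938 2.629
vertex 3.289 1.183 2.999
vertex 2.881 1.769 2.501
endloop
endfacet
facet normal -0.238 0.966 -0.099
outer loop
vertex 3.513 1.938 2.629
vertex 2.881 1.769 2.501
vertex 2.831 1.937 4.261
endloop
endfacet
facet normal 0.297 -0.490 -0.820
outer loop
vertex 2.881 1.769 2.501
vertex 3.289 1.183 2.999
vertex 2.489 1.257 2.665
endloop
endfacet
facet normal -0.804 0.590 -0.079
outer loop
vertex 2.881 1.769 2.501
vertex 2.489 1.257 2.665
vertex 2.831 1.937 4.261
endloop
endfacet
facet normal 0.297 -0.489 -0.820
outer loop
vertex 2.489 1.257 2.665
vertex 3.289 1.183 2.999
vertex 2.565 0.701 3.024
endloop
endfacet
facet normal -0.978 0.001 0.209
outer loop
vertex 2.489 1.257 2.665
vertex 2.565 0.701 3.024
vertex 2.831 1.937 4.261
endloop
endfacet
facet normal 0.297 -0.489 -0.820
outer loop
vertex 2.565 0.701 3.024
vertex 3.289 1.183 2.999
vertex 3.065 0.428 3.368
endloop
endfacet
facet normal -0.660 -0.456 0.597
outer loop
vertex 2.565 0.701 3.024
vertex 3.065 0.428 3.368
vertex 2.831 1.937 4.261
endloop
endfacet
facet normal 0.297 -0.489 -0.820
outer loop
vertex 3.065 0.428 3.368
vertex 3.289 1.183 2.999
vertex 3.696 0.597 3.496
endloop
endfacet
facet normal -0.037 -0.513 0.858
outer loop
vertex 3.065 0.428 3.368
vertex 3.696 0.597 3.496
vertex 2.831 1.937 4.261
endloop
endfacet
facet normal 0.297 -0.489 -0.820
outer loop
vertex 3.696 0.597 3.496
vertex 3.289 1.183 2.999
vertex 4.089 1.109 3.333
endloop
endfacet
facet normal 0.528 -0.138 0.838
outer loop
vertex 3.696 0.597 3.496
vertex 4.089 1.109 3.333
vertex 2.831 1.937 4.261
endloop
endfacet
facet normal 0.297 -0.490 -0.820
outer loop
vertex 4.089 1.109 3.333
vertex 3.289 1.183 2.999
vertex 4.013 1.665 2.973
endloop
endfacet
facet normal 0.703 0.452 0.550
outer loop
vertex 4.089 1.109 3.333
vertex 4.013 1.665 2.973
vertex 2.831 1.937 4.261
endloop
endfacet
facet normal -0.918 0.221 0.328
outer loop
vertex -1.735 -2.483 3.649
vertex -2.041 -3.509 3.485
vertex -1.628 -3.213 4.441
endloop
endfacet
facet normal -0.429 0.635 0.643
outer loop
vertex -1.735 -2.483 3.649
vertex -1.628 -3.213 4.441
vertex -0.839 -2.495 4.258
endloop
endfacet
facet normal -0.077 0.988 0.132
outer loop
vertex -1.735 -2.483 3.649
vertex -0.839 -2.495 4.258
vertex -0.765 -2.346 3.187
endloop
endfacet
facet normal -0.349 0.793 -0.498
outer loop
vertex -1.735 -2.483 3.649
vertex -0.765 -2.346 3.187
vertex -1.508 -2.973 2.71
endloop
endfacet
facet normal -0.869 0.320 -0.377
outer loop
vertex -1.735 -2.483 3.649
vertex -1.508 -2.973 2.71
vertex -2.041 -3.509 3.485
endloop
endfacet
facet normal 0.036 0.209 0.977
outer loop
vertex -0.839 -2.495 4.258
vertex -1.628 -3.213 4.441
vertex -0.592 -3.527 4.47
endloop
endfacet
facet normal -0.756 -0.458 0.468
outer loop
vertex -1.628 -3.213 4.441
vertex -2.041 -3.509 3.485
vertex -1.335 -4.154 3.993
endloop
endfacet
facet normal -0.676 -0.300 -0.673
outer loop
vertex -2.041 -3.509 3.485
vertex -1.508 -2.973 2.71
vertex -1.261 -4.005 2.922
endloop
endfacet
facet normal 0.165 0.465 -0.869
outer loop
vertex -1.508 -2.973 2.71
vertex -0.765 -2.346 3.187
vertex -0.472 -3.287 2.739
endloop
endfacet
facet normal 0.606 0.781 0.151
outer loop
vertex -0.765 -2.346 3.187
vertex -0.839 -2.495 4.258
vertex -0.059 -2.991 3.695
endloop
endfacet
facet normal 0.349 -0.793 0.498
outer loop
vertex -0.365 -4.017 3.531
vertex -0.592 -3.527 4.47
vertex -1.335 -4.154 3.993
endloop
endfacet
facet normal 0.077 -0.988 -0.132
outer loop
vertex -0.365 -4.017 3.531
vertex -1.335 -4.154 3.993
vertex -1.261 -4.005 2.922
endloop
endfacet
facet normal 0.429 -0.635 -0.643
outer loop
vertex -0.365 -4.017 3.531
vertex -1.261 -4.005 2.922
vertex -0.472 -3.287 2.739
endloop
endfacet
facet normal 0.918 -0.221 -0.328
outer loop
vertex -0.365 -4.017 3.531
vertex -0.472 -3.287 2.739
vertex -0.059 -2.991 3.695
endloop
endfacet
facet normal 0.869 -0.320 0.377
outer loop
vertex -0.365 -4.017 3.531
vertex -0.059 -2.991 3.695
vertex -0.592 -3.527 4.47
endloop
endfacet
facet normal -0.165 -0.465 0.869
outer loop
vertex -1.335 -4.154 3.993
vertex -0.592 -3.527 4.47
vertex -1.628 -3.213 4.441
endloop
endfacet
facet normal -0.606 -0.781 -0.151
outer loop
vertex -1.261 -4.005 2.922
vertex -1.335 -4.154 3.993
vertex -2.041 -3.509 3.485
endloop
endfacet
facet normal -0.036 -0.209 -0.977
outer loop
vertex -0.472 -3.287 2.739
vertex -1.261 -4.005 2.922
vertex -1.508 -2.973 2.71
endloop
endfacet
facet normal 0.756 0.458 -0.468
outer loop
vertex -0.059 -2.991 3.695
vertex -0.472 -3.287 2.739
vertex -0.765 -2.346 3.187
endloop
endfacet
facet normal 0.676 0.300 0.673
outer loop
vertex -0.592 -3.527 4.47
vertex -0.059 -2.991 3.695
vertex -0.839 -2.495 4.258
endloop
endfacet

endsolid


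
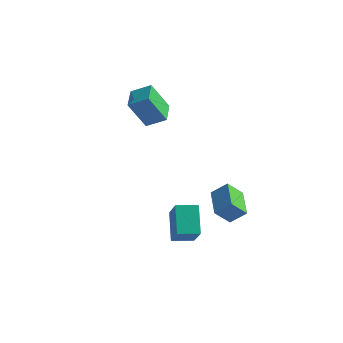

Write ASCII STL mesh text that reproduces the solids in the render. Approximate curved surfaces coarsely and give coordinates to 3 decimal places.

solid 
facet normal -0.527 0.508 -0.681
outer loop
vertex 0.997 -0.447 -2.11
vertex 1.891 0.364 -2.196
vertex 1.788 -1.463 -3.48
endloop
endfacet
facet normal -0.738 -0.671 0.071
outer loop
vertex 2.869 -2.504 -2.084
vertex 0.997 -0.447 -2.11
vertex 1.788 -1.463 -3.48
endloop
endfacet
facet normal -0.527 0.508 -0.681
outer loop
vertex 1.788 -1.463 -3.48
vertex 1.891 0.364 -2.196
vertex 2.682 -0.651 -3.566
endloop
endfacet
facet normal 0.421 -0.540 -0.729
outer loop
vertex 2.682 -0.651 -3.566
vertex 2.869 -2.504 -2.084
vertex 1.788 -1.463 -3.48
endloop
endfacet
facet normal -0.420 0.541 0.729
outer loop
vertex 0.997 -0.447 -2.11
vertex 2.972 -0.677 -0.8
vertex 1.891 0.364 -2.196
endloop
endfacet
facet normal -0.738 -0.671 0.071
outer loop
vertex 2.078 -1.489 -0.714
vertex 0.997 -0.447 -2.11
vertex 2.869 -2.504 -2.084
endloop
endfacet
facet normal -0.421 0.540 0.729
outer loop
vertex 2.078 -1.489 -0.714
vertex 2.972 -0.677 -0.8
vertex 0.997 -0.447 -2.11
endloop
endfacet
facet normal 0.738 0.671 -0.071
outer loop
vertex 1.891 0.364 -2.196
vertex 2.972 -0.677 -0.8
vertex 2.682 -0.651 -3.566
endloop
endfacet
facet normal 0.420 -0.541 -0.729
outer loop
vertex 3.763 -1.693 -2.17
vertex 2.869 -2.504 -2.084
vertex 2.682 -0.651 -3.566
endloop
endfacet
facet normal 0.738 0.671 -0.071
outer loop
vertex 2.682 -0.651 -3.566
vertex 2.972 -0.677 -0.8
vertex 3.763 -1.693 -2.17
endloop
endfacet
facet normal 0.527 -0.509 0.681
outer loop
vertex 3.763 -1.693 -2.17
vertex 2.078 -1.489 -0.714
vertex 2.869 -2.504 -2.084
endloop
endfacet
facet normal 0.527 -0.508 0.681
outer loop
vertex 2.972 -0.677 -0.8
vertex 2.078 -1.489 -0.714
vertex 3.763 -1.693 -2.17
endloop
endfacet
facet normal -0.605 0.749 0.271
outer loop
vertex 2.52 1.156 -0.871
vertex 3.312 1.524 -0.122
vertex 3.017 1.876 -1.75
endloop
endfacet
facet normal -0.688 -0.320 -0.651
outer loop
vertex 4.148 0.476 -2.258
vertex 2.52 1.156 -0.871
vertex 3.017 1.876 -1.75
endloop
endfacet
facet normal -0.605 0.748 0.271
outer loop
vertex 3.017 1.876 -1.75
vertex 3.312 1.524 -0.122
vertex 3.808 2.244 -1.001
endloop
endfacet
facet normal 0.401 0.581 -0.709
outer loop
vertex 3.808 2.244 -1.001
vertex 4.148 0.476 -2.258
vertex 3.017 1.876 -1.75
endloop
endfacet
facet normal -0.400 -0.581 0.709
outer loop
vertex 2.52 1.156 -0.871
vertex 4.443 0.124 -0.63
vertex 3.312 1.524 -0.122
endloop
endfacet
facet normal -0.688 -0.320 -0.651
outer loop
vertex 3.652 -0.244 -1.379
vertex 2.52 1.156 -0.871
vertex 4.148 0.476 -2.258
endloop
endfacet
facet normal -0.401 -0.581 0.709
outer loop
vertex 3.652 -0.244 -1.379
vertex 4.443 0.124 -0.63
vertex 2.52 1.156 -0.871
endloop
endfacet
facet normal 0.689 0.320 0.651
outer loop
vertex 3.312 1.524 -0.122
vertex 4.443 0.124 -0.63
vertex 3.808 2.244 -1.001
endloop
endfacet
facet normal 0.400 0.581 -0.709
outer loop
vertex 4.94 0.844 -1.509
vertex 4.148 0.476 -2.258
vertex 3.808 2.244 -1.001
endloop
endfacet
facet normal 0.688 0.320 0.651
outer loop
vertex 3.808 2.244 -1.001
vertex 4.443 0.124 -0.63
vertex 4.94 0.844 -1.509
endloop
endfacet
facet normal 0.605 -0.749 -0.272
outer loop
vertex 4.94 0.844 -1.509
vertex 3.652 -0.244 -1.379
vertex 4.148 0.476 -2.258
endloop
endfacet
facet normal 0.605 -0.749 -0.271
outer loop
vertex 4.443 0.124 -0.63
vertex 3.652 -0.244 -1.379
vertex 4.94 0.844 -1.509
endloop
endfacet
facet normal -0.820 -0.344 -0.457
outer loop
vertex -3.11 1.657 3.861
vertex -3.837 2.964 4.182
vertex -2.473 2.435 2.133
endloop
endfacet
facet normal 0.476 -0.854 -0.209
outer loop
vertex -1.423 2.876 2.718
vertex -3.11 1.657 3.861
vertex -2.473 2.435 2.133
endloop
endfacet
facet normal -0.820 -0.344 -0.457
outer loop
vertex -2.473 2.435 2.133
vertex -3.837 2.964 4.182
vertex -3.2 3.743 2.453
endloop
endfacet
facet normal 0.319 0.389 -0.865
outer loop
vertex -3.2 3.743 2.453
vertex -1.423 2.876 2.718
vertex -2.473 2.435 2.133
endloop
endfacet
facet normal -0.318 -0.389 0.864
outer loop
vertex -3.11 1.657 3.861
vertex -2.787 3.405 4.767
vertex -3.837 2.964 4.182
endloop
endfacet
facet normal 0.475 -0.854 -0.210
outer loop
vertex -2.06 2.097 4.447
vertex -3.11 1.657 3.861
vertex -1.423 2.876 2.718
endloop
endfacet
facet normal -0.319 -0.389 0.864
outer loop
vertex -2.06 2.097 4.447
vertex -2.787 3.405 4.767
vertex -3.11 1.657 3.861
endloop
endfacet
facet normal -0.476 0.854 0.210
outer loop
vertex -3.837 2.964 4.182
vertex -2.787 3.405 4.767
vertex -3.2 3.743 2.453
endloop
endfacet
facet normal 0.319 0.390 -0.864
outer loop
vertex -2.15 4.183 3.039
vertex -1.423 2.876 2.718
vertex -3.2 3.743 2.453
endloop
endfacet
facet normal -0.475 0.855 0.210
outer loop
vertex -3.2 3.743 2.453
vertex -2.787 3.405 4.767
vertex -2.15 4.183 3.039
endloop
endfacet
facet normal 0.820 0.344 0.457
outer loop
vertex -2.15 4.183 3.039
vertex -2.06 2.097 4.447
vertex -1.423 2.876 2.718
endloop
endfacet
facet normal 0.820 0.344 0.457
outer loop
vertex -2.787 3.405 4.767
vertex -2.06 2.097 4.447
vertex -2.15 4.183 3.039
endloop
endfacet

endsolid


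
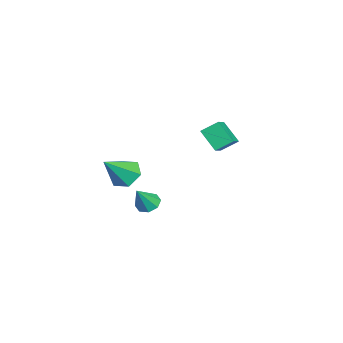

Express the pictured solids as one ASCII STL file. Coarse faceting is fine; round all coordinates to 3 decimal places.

solid 
facet normal -0.489 0.297 -0.820
outer loop
vertex -2.99 -1.022 -4.658
vertex -3.436 -1.61 -4.605
vertex -3.451 -0.917 -4.345
endloop
endfacet
facet normal 0.481 0.748 0.457
outer loop
vertex -2.99 -1.022 -4.658
vertex -3.451 -0.917 -4.345
vertex -2.644 -2.09 -3.275
endloop
endfacet
facet normal -0.488 0.297 -0.820
outer loop
vertex -3.451 -0.917 -4.345
vertex -3.436 -1.61 -4.605
vertex -3.903 -1.218 -4.185
endloop
endfacet
facet normal -0.135 0.615 0.777
outer loop
vertex -3.451 -0.917 -4.345
vertex -3.903 -1.218 -4.185
vertex -2.644 -2.09 -3.275
endloop
endfacet
facet normal -0.490 0.295 -0.820
outer loop
vertex -3.903 -1.218 -4.185
vertex -3.436 -1.61 -4.605
vertex -4.081 -1.749 -4.27
endloop
endfacet
facet normal -0.560 0.055 0.827
outer loop
vertex -3.903 -1.218 -4.185
vertex -4.081 -1.749 -4.27
vertex -2.644 -2.09 -3.275
endloop
endfacet
facet normal -0.490 0.296 -0.820
outer loop
vertex -4.081 -1.749 -4.27
vertex -3.436 -1.61 -4.605
vertex -3.882 -2.198 -4.551
endloop
endfacet
facet normal -0.545 -0.605 0.580
outer loop
vertex -4.081 -1.749 -4.27
vertex -3.882 -2.198 -4.551
vertex -2.644 -2.09 -3.275
endloop
endfacet
facet normal -0.490 0.296 -0.820
outer loop
vertex -3.882 -2.198 -4.551
vertex -3.436 -1.61 -4.605
vertex -3.421 -2.303 -4.864
endloop
endfacet
facet normal -0.100 -0.978 0.180
outer loop
vertex -3.882 -2.198 -4.551
vertex -3.421 -2.303 -4.864
vertex -2.644 -2.09 -3.275
endloop
endfacet
facet normal -0.488 0.296 -0.821
outer loop
vertex -3.421 -2.303 -4.864
vertex -3.436 -1.61 -4.605
vertex -2.969 -2.002 -5.024
endloop
endfacet
facet normal 0.515 -0.846 -0.138
outer loop
vertex -3.421 -2.303 -4.864
vertex -2.969 -2.002 -5.024
vertex -2.644 -2.09 -3.275
endloop
endfacet
facet normal -0.489 0.295 -0.821
outer loop
vertex -2.969 -2.002 -5.024
vertex -3.436 -1.61 -4.605
vertex -2.791 -1.471 -4.939
endloop
endfacet
facet normal 0.940 -0.285 -0.189
outer loop
vertex -2.969 -2.002 -5.024
vertex -2.791 -1.471 -4.939
vertex -2.644 -2.09 -3.275
endloop
endfacet
facet normal -0.489 0.297 -0.820
outer loop
vertex -2.791 -1.471 -4.939
vertex -3.436 -1.61 -4.605
vertex -2.99 -1.022 -4.658
endloop
endfacet
facet normal 0.926 0.374 0.057
outer loop
vertex -2.791 -1.471 -4.939
vertex -2.99 -1.022 -4.658
vertex -2.644 -2.09 -3.275
endloop
endfacet
facet normal -0.561 0.454 -0.692
outer loop
vertex 0.005 -2.818 -1.49
vertex -0.39 -2.259 -0.802
vertex 0.413 -1.967 -1.262
endloop
endfacet
facet normal 0.873 -0.321 -0.367
outer loop
vertex 0.005 -2.818 -1.49
vertex 0.413 -1.967 -1.262
vertex 0.75 -3.181 0.602
endloop
endfacet
facet normal -0.561 0.454 -0.692
outer loop
vertex 0.413 -1.967 -1.262
vertex -0.39 -2.259 -0.802
vertex 0.018 -1.409 -0.575
endloop
endfacet
facet normal 0.880 0.455 0.137
outer loop
vertex 0.413 -1.967 -1.262
vertex 0.018 -1.409 -0.575
vertex 0.75 -3.181 0.602
endloop
endfacet
facet normal -0.562 0.454 -0.692
outer loop
vertex 0.018 -1.409 -0.575
vertex -0.39 -2.259 -0.802
vertex -0.785 -1.7 -0.114
endloop
endfacet
facet normal 0.222 0.602 0.767
outer loop
vertex 0.018 -1.409 -0.575
vertex -0.785 -1.7 -0.114
vertex 0.75 -3.181 0.602
endloop
endfacet
facet normal -0.562 0.454 -0.692
outer loop
vertex -0.785 -1.7 -0.114
vertex -0.39 -2.259 -0.802
vertex -1.193 -2.55 -0.341
endloop
endfacet
facet normal -0.443 -0.026 0.896
outer loop
vertex -0.785 -1.7 -0.114
vertex -1.193 -2.55 -0.341
vertex 0.75 -3.181 0.602
endloop
endfacet
facet normal -0.562 0.454 -0.692
outer loop
vertex -1.193 -2.55 -0.341
vertex -0.39 -2.259 -0.802
vertex -0.798 -3.109 -1.029
endloop
endfacet
facet normal -0.451 -0.802 0.393
outer loop
vertex -1.193 -2.55 -0.341
vertex -0.798 -3.109 -1.029
vertex 0.75 -3.181 0.602
endloop
endfacet
facet normal -0.562 0.454 -0.692
outer loop
vertex -0.798 -3.109 -1.029
vertex -0.39 -2.259 -0.802
vertex 0.005 -2.818 -1.49
endloop
endfacet
facet normal 0.207 -0.949 -0.238
outer loop
vertex -0.798 -3.109 -1.029
vertex 0.005 -2.818 -1.49
vertex 0.75 -3.181 0.602
endloop
endfacet
facet normal -0.437 -0.575 0.692
outer loop
vertex 0.344 1.631 2.938
vertex 0.164 2.511 3.555
vertex -0.69 1.787 2.414
endloop
endfacet
facet normal 0.165 -0.807 -0.566
outer loop
vertex -0.064 2.609 1.425
vertex 0.344 1.631 2.938
vertex -0.69 1.787 2.414
endloop
endfacet
facet normal -0.437 -0.575 0.692
outer loop
vertex -0.69 1.787 2.414
vertex 0.164 2.511 3.555
vertex -0.87 2.667 3.031
endloop
endfacet
facet normal -0.884 0.134 -0.448
outer loop
vertex -0.87 2.667 3.031
vertex -0.064 2.609 1.425
vertex -0.69 1.787 2.414
endloop
endfacet
facet normal 0.884 -0.134 0.448
outer loop
vertex 0.344 1.631 2.938
vertex 0.79 3.333 2.566
vertex 0.164 2.511 3.555
endloop
endfacet
facet normal 0.165 -0.807 -0.566
outer loop
vertex 0.97 2.453 1.949
vertex 0.344 1.631 2.938
vertex -0.064 2.609 1.425
endloop
endfacet
facet normal 0.884 -0.134 0.448
outer loop
vertex 0.97 2.453 1.949
vertex 0.79 3.333 2.566
vertex 0.344 1.631 2.938
endloop
endfacet
facet normal -0.165 0.807 0.566
outer loop
vertex 0.164 2.511 3.555
vertex 0.79 3.333 2.566
vertex -0.87 2.667 3.031
endloop
endfacet
facet normal -0.884 0.134 -0.448
outer loop
vertex -0.244 3.489 2.042
vertex -0.064 2.609 1.425
vertex -0.87 2.667 3.031
endloop
endfacet
facet normal -0.165 0.807 0.566
outer loop
vertex -0.87 2.667 3.031
vertex 0.79 3.333 2.566
vertex -0.244 3.489 2.042
endloop
endfacet
facet normal 0.437 0.575 -0.692
outer loop
vertex -0.244 3.489 2.042
vertex 0.97 2.453 1.949
vertex -0.064 2.609 1.425
endloop
endfacet
facet normal 0.437 0.575 -0.692
outer loop
vertex 0.79 3.333 2.566
vertex 0.97 2.453 1.949
vertex -0.244 3.489 2.042
endloop
endfacet

endsolid


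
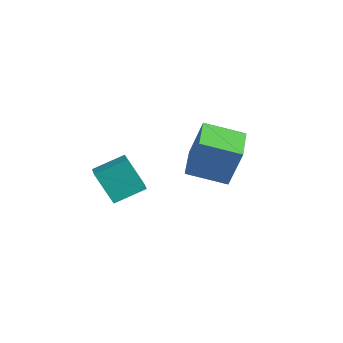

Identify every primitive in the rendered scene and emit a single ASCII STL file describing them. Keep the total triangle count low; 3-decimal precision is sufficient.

solid 
facet normal -0.763 0.647 0.007
outer loop
vertex -0.067 1.175 0.136
vertex 1.163 2.632 -0.434
vertex -0.479 0.711 -1.933
endloop
endfacet
facet normal -0.618 -0.732 0.287
outer loop
vertex 0.917 -0.472 -1.946
vertex -0.067 1.175 0.136
vertex -0.479 0.711 -1.933
endloop
endfacet
facet normal -0.763 0.647 0.007
outer loop
vertex -0.479 0.711 -1.933
vertex 1.163 2.632 -0.434
vertex 0.751 2.168 -2.504
endloop
endfacet
facet normal -0.191 -0.214 -0.958
outer loop
vertex 0.751 2.168 -2.504
vertex 0.917 -0.472 -1.946
vertex -0.479 0.711 -1.933
endloop
endfacet
facet normal 0.190 0.214 0.958
outer loop
vertex -0.067 1.175 0.136
vertex 2.559 1.449 -0.447
vertex 1.163 2.632 -0.434
endloop
endfacet
facet normal -0.618 -0.732 0.287
outer loop
vertex 1.329 -0.008 0.124
vertex -0.067 1.175 0.136
vertex 0.917 -0.472 -1.946
endloop
endfacet
facet normal 0.190 0.215 0.958
outer loop
vertex 1.329 -0.008 0.124
vertex 2.559 1.449 -0.447
vertex -0.067 1.175 0.136
endloop
endfacet
facet normal 0.618 0.732 -0.287
outer loop
vertex 1.163 2.632 -0.434
vertex 2.559 1.449 -0.447
vertex 0.751 2.168 -2.504
endloop
endfacet
facet normal -0.190 -0.214 -0.958
outer loop
vertex 2.147 0.985 -2.516
vertex 0.917 -0.472 -1.946
vertex 0.751 2.168 -2.504
endloop
endfacet
facet normal 0.618 0.732 -0.287
outer loop
vertex 0.751 2.168 -2.504
vertex 2.559 1.449 -0.447
vertex 2.147 0.985 -2.516
endloop
endfacet
facet normal 0.763 -0.647 -0.007
outer loop
vertex 2.147 0.985 -2.516
vertex 1.329 -0.008 0.124
vertex 0.917 -0.472 -1.946
endloop
endfacet
facet normal 0.763 -0.647 -0.007
outer loop
vertex 2.559 1.449 -0.447
vertex 1.329 -0.008 0.124
vertex 2.147 0.985 -2.516
endloop
endfacet
facet normal -0.446 -0.243 0.861
outer loop
vertex 0.178 -4.628 -0.62
vertex 0.588 -3.219 -0.01
vertex -0.525 -4.305 -0.893
endloop
endfacet
facet normal -0.258 -0.887 -0.384
outer loop
vertex 0.292 -3.861 -2.47
vertex 0.178 -4.628 -0.62
vertex -0.525 -4.305 -0.893
endloop
endfacet
facet normal -0.447 -0.243 0.861
outer loop
vertex -0.525 -4.305 -0.893
vertex 0.588 -3.219 -0.01
vertex -0.114 -2.896 -0.283
endloop
endfacet
facet normal -0.857 0.394 -0.333
outer loop
vertex -0.114 -2.896 -0.283
vertex 0.292 -3.861 -2.47
vertex -0.525 -4.305 -0.893
endloop
endfacet
facet normal 0.857 -0.394 0.333
outer loop
vertex 0.178 -4.628 -0.62
vertex 1.405 -2.775 -1.587
vertex 0.588 -3.219 -0.01
endloop
endfacet
facet normal -0.259 -0.887 -0.384
outer loop
vertex 0.994 -4.184 -2.197
vertex 0.178 -4.628 -0.62
vertex 0.292 -3.861 -2.47
endloop
endfacet
facet normal 0.857 -0.394 0.332
outer loop
vertex 0.994 -4.184 -2.197
vertex 1.405 -2.775 -1.587
vertex 0.178 -4.628 -0.62
endloop
endfacet
facet normal 0.259 0.887 0.384
outer loop
vertex 0.588 -3.219 -0.01
vertex 1.405 -2.775 -1.587
vertex -0.114 -2.896 -0.283
endloop
endfacet
facet normal -0.857 0.393 -0.333
outer loop
vertex 0.702 -2.452 -1.86
vertex 0.292 -3.861 -2.47
vertex -0.114 -2.896 -0.283
endloop
endfacet
facet normal 0.259 0.887 0.383
outer loop
vertex -0.114 -2.896 -0.283
vertex 1.405 -2.775 -1.587
vertex 0.702 -2.452 -1.86
endloop
endfacet
facet normal 0.447 0.243 -0.861
outer loop
vertex 0.702 -2.452 -1.86
vertex 0.994 -4.184 -2.197
vertex 0.292 -3.861 -2.47
endloop
endfacet
facet normal 0.446 0.243 -0.861
outer loop
vertex 1.405 -2.775 -1.587
vertex 0.994 -4.184 -2.197
vertex 0.702 -2.452 -1.86
endloop
endfacet

endsolid


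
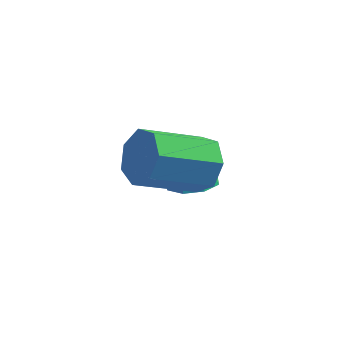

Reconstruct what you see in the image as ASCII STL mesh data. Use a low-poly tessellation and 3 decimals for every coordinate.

solid 
facet normal 0.168 -0.353 -0.920
outer loop
vertex -0.305 -2.453 -4.065
vertex -0.63 -1.961 -4.313
vertex -0.018 -2.068 -4.16
endloop
endfacet
facet normal 0.666 -0.332 0.668
outer loop
vertex -0.305 -2.453 -4.065
vertex -0.018 -2.068 -4.16
vertex -0.87 -1.459 -3.007
endloop
endfacet
facet normal 0.168 -0.353 -0.920
outer loop
vertex -0.018 -2.068 -4.16
vertex -0.63 -1.961 -4.313
vertex -0.09 -1.62 -4.345
endloop
endfacet
facet normal 0.835 0.319 0.448
outer loop
vertex -0.018 -2.068 -4.16
vertex -0.09 -1.62 -4.345
vertex -0.87 -1.459 -3.007
endloop
endfacet
facet normal 0.169 -0.354 -0.920
outer loop
vertex -0.09 -1.62 -4.345
vertex -0.63 -1.961 -4.313
vertex -0.478 -1.372 -4.512
endloop
endfacet
facet normal 0.476 0.862 0.174
outer loop
vertex -0.09 -1.62 -4.345
vertex -0.478 -1.372 -4.512
vertex -0.87 -1.459 -3.007
endloop
endfacet
facet normal 0.168 -0.354 -0.920
outer loop
vertex -0.478 -1.372 -4.512
vertex -0.63 -1.961 -4.313
vertex -0.955 -1.469 -4.562
endloop
endfacet
facet normal -0.200 0.980 0.005
outer loop
vertex -0.478 -1.372 -4.512
vertex -0.955 -1.469 -4.562
vertex -0.87 -1.459 -3.007
endloop
endfacet
facet normal 0.170 -0.353 -0.920
outer loop
vertex -0.955 -1.469 -4.562
vertex -0.63 -1.961 -4.313
vertex -1.242 -1.854 -4.467
endloop
endfacet
facet normal -0.796 0.603 0.040
outer loop
vertex -0.955 -1.469 -4.562
vertex -1.242 -1.854 -4.467
vertex -0.87 -1.459 -3.007
endloop
endfacet
facet normal 0.169 -0.355 -0.919
outer loop
vertex -1.242 -1.854 -4.467
vertex -0.63 -1.961 -4.313
vertex -1.171 -2.302 -4.281
endloop
endfacet
facet normal -0.965 -0.046 0.258
outer loop
vertex -1.242 -1.854 -4.467
vertex -1.171 -2.302 -4.281
vertex -0.87 -1.459 -3.007
endloop
endfacet
facet normal 0.168 -0.353 -0.920
outer loop
vertex -1.171 -2.302 -4.281
vertex -0.63 -1.961 -4.313
vertex -0.783 -2.55 -4.115
endloop
endfacet
facet normal -0.606 -0.590 0.534
outer loop
vertex -1.171 -2.302 -4.281
vertex -0.783 -2.55 -4.115
vertex -0.87 -1.459 -3.007
endloop
endfacet
facet normal 0.168 -0.353 -0.920
outer loop
vertex -0.783 -2.55 -4.115
vertex -0.63 -1.961 -4.313
vertex -0.305 -2.453 -4.065
endloop
endfacet
facet normal 0.070 -0.708 0.703
outer loop
vertex -0.783 -2.55 -4.115
vertex -0.305 -2.453 -4.065
vertex -0.87 -1.459 -3.007
endloop
endfacet
facet normal 0.770 0.417 -0.484
outer loop
vertex 0.206 -3.525 -1.895
vertex -0.26 -3.167 -2.328
vertex 0.025 -2.954 -1.691
endloop
endfacet
facet normal 0.571 -0.110 0.814
outer loop
vertex 0.206 -3.525 -1.895
vertex 0.025 -2.954 -1.691
vertex -1.094 -4.231 -1.079
endloop
endfacet
facet normal 0.571 -0.110 0.814
outer loop
vertex -1.094 -4.231 -1.079
vertex 0.025 -2.954 -1.691
vertex -1.276 -3.659 -0.874
endloop
endfacet
facet normal -0.770 -0.418 0.483
outer loop
vertex -1.094 -4.231 -1.079
vertex -1.276 -3.659 -0.874
vertex -1.56 -3.873 -1.512
endloop
endfacet
facet normal 0.769 0.417 -0.484
outer loop
vertex 0.025 -2.954 -1.691
vertex -0.26 -3.167 -2.328
vertex -0.371 -2.543 -1.966
endloop
endfacet
facet normal 0.133 0.636 0.760
outer loop
vertex 0.025 -2.954 -1.691
vertex -0.371 -2.543 -1.966
vertex -1.276 -3.659 -0.874
endloop
endfacet
facet normal 0.131 0.637 0.759
outer loop
vertex -1.276 -3.659 -0.874
vertex -0.371 -2.543 -1.966
vertex -1.672 -3.249 -1.15
endloop
endfacet
facet normal -0.769 -0.418 0.483
outer loop
vertex -1.276 -3.659 -0.874
vertex -1.672 -3.249 -1.15
vertex -1.56 -3.873 -1.512
endloop
endfacet
facet normal 0.770 0.417 -0.483
outer loop
vertex -0.371 -2.543 -1.966
vertex -0.26 -3.167 -2.328
vertex -0.683 -2.602 -2.515
endloop
endfacet
facet normal -0.406 0.904 0.134
outer loop
vertex -0.371 -2.543 -1.966
vertex -0.683 -2.602 -2.515
vertex -1.672 -3.249 -1.15
endloop
endfacet
facet normal -0.406 0.904 0.134
outer loop
vertex -1.672 -3.249 -1.15
vertex -0.683 -2.602 -2.515
vertex -1.984 -3.308 -1.698
endloop
endfacet
facet normal -0.769 -0.418 0.483
outer loop
vertex -1.672 -3.249 -1.15
vertex -1.984 -3.308 -1.698
vertex -1.56 -3.873 -1.512
endloop
endfacet
facet normal 0.770 0.417 -0.483
outer loop
vertex -0.683 -2.602 -2.515
vertex -0.26 -3.167 -2.328
vertex -0.676 -3.087 -2.922
endloop
endfacet
facet normal -0.639 0.489 -0.594
outer loop
vertex -0.683 -2.602 -2.515
vertex -0.676 -3.087 -2.922
vertex -1.984 -3.308 -1.698
endloop
endfacet
facet normal -0.638 0.491 -0.593
outer loop
vertex -1.984 -3.308 -1.698
vertex -0.676 -3.087 -2.922
vertex -1.977 -3.792 -2.106
endloop
endfacet
facet normal -0.769 -0.418 0.483
outer loop
vertex -1.984 -3.308 -1.698
vertex -1.977 -3.792 -2.106
vertex -1.56 -3.873 -1.512
endloop
endfacet
facet normal 0.770 0.417 -0.483
outer loop
vertex -0.676 -3.087 -2.922
vertex -0.26 -3.167 -2.328
vertex -0.356 -3.632 -2.883
endloop
endfacet
facet normal -0.390 -0.291 -0.874
outer loop
vertex -0.676 -3.087 -2.922
vertex -0.356 -3.632 -2.883
vertex -1.977 -3.792 -2.106
endloop
endfacet
facet normal -0.390 -0.293 -0.873
outer loop
vertex -1.977 -3.792 -2.106
vertex -0.356 -3.632 -2.883
vertex -1.656 -4.338 -2.066
endloop
endfacet
facet normal -0.770 -0.417 0.483
outer loop
vertex -1.977 -3.792 -2.106
vertex -1.656 -4.338 -2.066
vertex -1.56 -3.873 -1.512
endloop
endfacet
facet normal 0.769 0.418 -0.483
outer loop
vertex -0.356 -3.632 -2.883
vertex -0.26 -3.167 -2.328
vertex 0.037 -3.827 -2.426
endloop
endfacet
facet normal 0.153 -0.855 -0.496
outer loop
vertex -0.356 -3.632 -2.883
vertex 0.037 -3.827 -2.426
vertex -1.656 -4.338 -2.066
endloop
endfacet
facet normal 0.153 -0.855 -0.496
outer loop
vertex -1.656 -4.338 -2.066
vertex 0.037 -3.827 -2.426
vertex -1.264 -4.533 -1.609
endloop
endfacet
facet normal -0.770 -0.416 0.483
outer loop
vertex -1.656 -4.338 -2.066
vertex -1.264 -4.533 -1.609
vertex -1.56 -3.873 -1.512
endloop
endfacet
facet normal 0.770 0.418 -0.483
outer loop
vertex 0.037 -3.827 -2.426
vertex -0.26 -3.167 -2.328
vertex 0.206 -3.525 -1.895
endloop
endfacet
facet normal 0.580 -0.774 0.255
outer loop
vertex 0.037 -3.827 -2.426
vertex 0.206 -3.525 -1.895
vertex -1.264 -4.533 -1.609
endloop
endfacet
facet normal 0.580 -0.774 0.255
outer loop
vertex -1.264 -4.533 -1.609
vertex 0.206 -3.525 -1.895
vertex -1.094 -4.231 -1.079
endloop
endfacet
facet normal -0.770 -0.416 0.484
outer loop
vertex -1.264 -4.533 -1.609
vertex -1.094 -4.231 -1.079
vertex -1.56 -3.873 -1.512
endloop
endfacet

endsolid


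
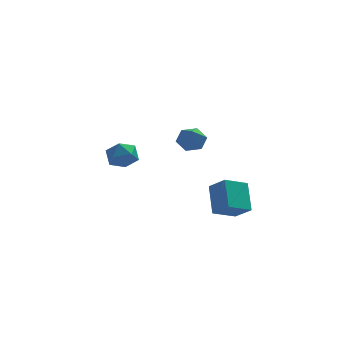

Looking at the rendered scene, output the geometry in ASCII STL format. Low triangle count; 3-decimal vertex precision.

solid 
facet normal 0.061 0.734 -0.676
outer loop
vertex 1.108 2.546 -1.205
vertex 0.195 2.52 -1.316
vertex 0.566 3.073 -0.682
endloop
endfacet
facet normal 0.734 0.086 0.674
outer loop
vertex 1.108 2.546 -1.205
vertex 0.566 3.073 -0.682
vertex 0.065 0.94 0.136
endloop
endfacet
facet normal 0.061 0.734 -0.676
outer loop
vertex 0.566 3.073 -0.682
vertex 0.195 2.52 -1.316
vertex -0.347 3.047 -0.793
endloop
endfacet
facet normal -0.122 0.380 0.917
outer loop
vertex 0.566 3.073 -0.682
vertex -0.347 3.047 -0.793
vertex 0.065 0.94 0.136
endloop
endfacet
facet normal 0.061 0.734 -0.676
outer loop
vertex -0.347 3.047 -0.793
vertex 0.195 2.52 -1.316
vertex -0.717 2.493 -1.428
endloop
endfacet
facet normal -0.878 0.039 0.478
outer loop
vertex -0.347 3.047 -0.793
vertex -0.717 2.493 -1.428
vertex 0.065 0.94 0.136
endloop
endfacet
facet normal 0.061 0.734 -0.676
outer loop
vertex -0.717 2.493 -1.428
vertex 0.195 2.52 -1.316
vertex -0.175 1.966 -1.951
endloop
endfacet
facet normal -0.776 -0.596 -0.204
outer loop
vertex -0.717 2.493 -1.428
vertex -0.175 1.966 -1.951
vertex 0.065 0.94 0.136
endloop
endfacet
facet normal 0.060 0.734 -0.676
outer loop
vertex -0.175 1.966 -1.951
vertex 0.195 2.52 -1.316
vertex 0.738 1.993 -1.84
endloop
endfacet
facet normal 0.081 -0.891 -0.447
outer loop
vertex -0.175 1.966 -1.951
vertex 0.738 1.993 -1.84
vertex 0.065 0.94 0.136
endloop
endfacet
facet normal 0.061 0.735 -0.676
outer loop
vertex 0.738 1.993 -1.84
vertex 0.195 2.52 -1.316
vertex 1.108 2.546 -1.205
endloop
endfacet
facet normal 0.835 -0.549 -0.008
outer loop
vertex 0.738 1.993 -1.84
vertex 1.108 2.546 -1.205
vertex 0.065 0.94 0.136
endloop
endfacet
facet normal -0.519 0.364 0.773
outer loop
vertex -4.729 3.89 -2.73
vertex -3.945 3.573 -2.054
vertex -3.912 4.561 -2.497
endloop
endfacet
facet normal -0.654 0.735 0.179
outer loop
vertex -4.729 3.89 -2.73
vertex -3.912 4.561 -2.497
vertex -4.276 4.484 -3.514
endloop
endfacet
facet normal -0.908 0.282 -0.311
outer loop
vertex -4.729 3.89 -2.73
vertex -4.276 4.484 -3.514
vertex -4.534 3.449 -3.7
endloop
endfacet
facet normal -0.929 -0.369 -0.019
outer loop
vertex -4.729 3.89 -2.73
vertex -4.534 3.449 -3.7
vertex -4.329 2.886 -2.798
endloop
endfacet
facet normal -0.690 -0.319 0.650
outer loop
vertex -4.729 3.89 -2.73
vertex -4.329 2.886 -2.798
vertex -3.945 3.573 -2.054
endloop
endfacet
facet normal -0.036 0.997 -0.063
outer loop
vertex -4.276 4.484 -3.514
vertex -3.912 4.561 -2.497
vertex -3.211 4.534 -3.322
endloop
endfacet
facet normal 0.182 0.397 0.899
outer loop
vertex -3.912 4.561 -2.497
vertex -3.945 3.573 -2.054
vertex -3.006 3.971 -2.42
endloop
endfacet
facet normal -0.093 -0.707 0.701
outer loop
vertex -3.945 3.573 -2.054
vertex -4.329 2.886 -2.798
vertex -3.264 2.936 -2.606
endloop
endfacet
facet normal -0.481 -0.789 -0.383
outer loop
vertex -4.329 2.886 -2.798
vertex -4.534 3.449 -3.7
vertex -3.628 2.859 -3.623
endloop
endfacet
facet normal -0.446 0.265 -0.855
outer loop
vertex -4.534 3.449 -3.7
vertex -4.276 4.484 -3.514
vertex -3.595 3.847 -4.066
endloop
endfacet
facet normal 0.929 0.369 0.019
outer loop
vertex -2.811 3.53 -3.39
vertex -3.211 4.534 -3.322
vertex -3.006 3.971 -2.42
endloop
endfacet
facet normal 0.908 -0.282 0.311
outer loop
vertex -2.811 3.53 -3.39
vertex -3.006 3.971 -2.42
vertex -3.264 2.936 -2.606
endloop
endfacet
facet normal 0.654 -0.735 -0.179
outer loop
vertex -2.811 3.53 -3.39
vertex -3.264 2.936 -2.606
vertex -3.628 2.859 -3.623
endloop
endfacet
facet normal 0.519 -0.364 -0.773
outer loop
vertex -2.811 3.53 -3.39
vertex -3.628 2.859 -3.623
vertex -3.595 3.847 -4.066
endloop
endfacet
facet normal 0.690 0.319 -0.650
outer loop
vertex -2.811 3.53 -3.39
vertex -3.595 3.847 -4.066
vertex -3.211 4.534 -3.322
endloop
endfacet
facet normal 0.481 0.789 0.383
outer loop
vertex -3.006 3.971 -2.42
vertex -3.211 4.534 -3.322
vertex -3.912 4.561 -2.497
endloop
endfacet
facet normal 0.446 -0.265 0.855
outer loop
vertex -3.264 2.936 -2.606
vertex -3.006 3.971 -2.42
vertex -3.945 3.573 -2.054
endloop
endfacet
facet normal 0.036 -0.997 0.063
outer loop
vertex -3.628 2.859 -3.623
vertex -3.264 2.936 -2.606
vertex -4.329 2.886 -2.798
endloop
endfacet
facet normal -0.182 -0.397 -0.899
outer loop
vertex -3.595 3.847 -4.066
vertex -3.628 2.859 -3.623
vertex -4.534 3.449 -3.7
endloop
endfacet
facet normal 0.093 0.707 -0.701
outer loop
vertex -3.211 4.534 -3.322
vertex -3.595 3.847 -4.066
vertex -4.276 4.484 -3.514
endloop
endfacet
facet normal -0.568 0.536 -0.625
outer loop
vertex 0.827 -4.156 -3.807
vertex 0.76 -2.677 -2.478
vertex 2.159 -3.508 -4.463
endloop
endfacet
facet normal 0.033 -0.744 -0.668
outer loop
vertex 2.96 -4.263 -3.582
vertex 0.827 -4.156 -3.807
vertex 2.159 -3.508 -4.463
endloop
endfacet
facet normal -0.568 0.535 -0.625
outer loop
vertex 2.159 -3.508 -4.463
vertex 0.76 -2.677 -2.478
vertex 2.092 -2.028 -3.134
endloop
endfacet
facet normal 0.822 0.400 -0.404
outer loop
vertex 2.092 -2.028 -3.134
vertex 2.96 -4.263 -3.582
vertex 2.159 -3.508 -4.463
endloop
endfacet
facet normal -0.822 -0.401 0.404
outer loop
vertex 0.827 -4.156 -3.807
vertex 1.561 -3.432 -1.597
vertex 0.76 -2.677 -2.478
endloop
endfacet
facet normal 0.033 -0.743 -0.668
outer loop
vertex 1.628 -4.912 -2.926
vertex 0.827 -4.156 -3.807
vertex 2.96 -4.263 -3.582
endloop
endfacet
facet normal -0.822 -0.400 0.404
outer loop
vertex 1.628 -4.912 -2.926
vertex 1.561 -3.432 -1.597
vertex 0.827 -4.156 -3.807
endloop
endfacet
facet normal -0.033 0.744 0.668
outer loop
vertex 0.76 -2.677 -2.478
vertex 1.561 -3.432 -1.597
vertex 2.092 -2.028 -3.134
endloop
endfacet
facet normal 0.822 0.400 -0.404
outer loop
vertex 2.893 -2.784 -2.253
vertex 2.96 -4.263 -3.582
vertex 2.092 -2.028 -3.134
endloop
endfacet
facet normal -0.033 0.744 0.668
outer loop
vertex 2.092 -2.028 -3.134
vertex 1.561 -3.432 -1.597
vertex 2.893 -2.784 -2.253
endloop
endfacet
facet normal 0.568 -0.535 0.625
outer loop
vertex 2.893 -2.784 -2.253
vertex 1.628 -4.912 -2.926
vertex 2.96 -4.263 -3.582
endloop
endfacet
facet normal 0.568 -0.535 0.625
outer loop
vertex 1.561 -3.432 -1.597
vertex 1.628 -4.912 -2.926
vertex 2.893 -2.784 -2.253
endloop
endfacet

endsolid
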